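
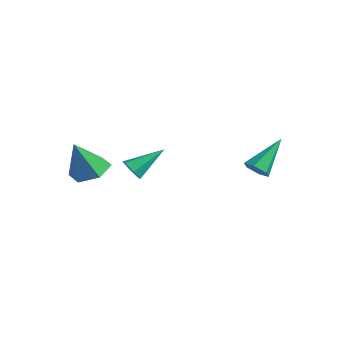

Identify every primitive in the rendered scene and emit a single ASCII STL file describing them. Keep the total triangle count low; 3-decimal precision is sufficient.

solid 
facet normal -0.287 -0.817 -0.500
outer loop
vertex -1.938 -1.927 -1.292
vertex -2.387 -1.634 -1.513
vertex -1.879 -1.641 -1.793
endloop
endfacet
facet normal 0.995 -0.048 0.090
outer loop
vertex -1.938 -1.927 -1.292
vertex -1.879 -1.641 -1.793
vertex -1.913 -0.286 -0.687
endloop
endfacet
facet normal -0.287 -0.817 -0.500
outer loop
vertex -1.879 -1.641 -1.793
vertex -2.387 -1.634 -1.513
vertex -2.328 -1.348 -2.014
endloop
endfacet
facet normal 0.623 0.504 -0.598
outer loop
vertex -1.879 -1.641 -1.793
vertex -2.328 -1.348 -2.014
vertex -1.913 -0.286 -0.687
endloop
endfacet
facet normal -0.288 -0.817 -0.500
outer loop
vertex -2.328 -1.348 -2.014
vertex -2.387 -1.634 -1.513
vertex -2.836 -1.34 -1.734
endloop
endfacet
facet normal -0.287 0.790 -0.542
outer loop
vertex -2.328 -1.348 -2.014
vertex -2.836 -1.34 -1.734
vertex -1.913 -0.286 -0.687
endloop
endfacet
facet normal -0.288 -0.816 -0.501
outer loop
vertex -2.836 -1.34 -1.734
vertex -2.387 -1.634 -1.513
vertex -2.895 -1.627 -1.233
endloop
endfacet
facet normal -0.828 0.524 0.202
outer loop
vertex -2.836 -1.34 -1.734
vertex -2.895 -1.627 -1.233
vertex -1.913 -0.286 -0.687
endloop
endfacet
facet normal -0.287 -0.817 -0.500
outer loop
vertex -2.895 -1.627 -1.233
vertex -2.387 -1.634 -1.513
vertex -2.446 -1.92 -1.012
endloop
endfacet
facet normal -0.456 -0.028 0.889
outer loop
vertex -2.895 -1.627 -1.233
vertex -2.446 -1.92 -1.012
vertex -1.913 -0.286 -0.687
endloop
endfacet
facet normal -0.287 -0.817 -0.500
outer loop
vertex -2.446 -1.92 -1.012
vertex -2.387 -1.634 -1.513
vertex -1.938 -1.927 -1.292
endloop
endfacet
facet normal 0.455 -0.314 0.833
outer loop
vertex -2.446 -1.92 -1.012
vertex -1.938 -1.927 -1.292
vertex -1.913 -0.286 -0.687
endloop
endfacet
facet normal 0.023 -0.789 -0.613
outer loop
vertex 2.686 0.784 -0.76
vertex 2.29 0.517 -0.431
vertex 2.121 0.854 -0.871
endloop
endfacet
facet normal 0.211 0.789 -0.577
outer loop
vertex 2.686 0.784 -0.76
vertex 2.121 0.854 -0.871
vertex 2.25 1.963 0.691
endloop
endfacet
facet normal 0.021 -0.790 -0.613
outer loop
vertex 2.121 0.854 -0.871
vertex 2.29 0.517 -0.431
vertex 1.725 0.588 -0.542
endloop
endfacet
facet normal -0.709 0.601 -0.368
outer loop
vertex 2.121 0.854 -0.871
vertex 1.725 0.588 -0.542
vertex 2.25 1.963 0.691
endloop
endfacet
facet normal 0.021 -0.791 -0.612
outer loop
vertex 1.725 0.588 -0.542
vertex 2.29 0.517 -0.431
vertex 1.894 0.251 -0.101
endloop
endfacet
facet normal -0.928 0.021 0.372
outer loop
vertex 1.725 0.588 -0.542
vertex 1.894 0.251 -0.101
vertex 2.25 1.963 0.691
endloop
endfacet
facet normal 0.021 -0.791 -0.612
outer loop
vertex 1.894 0.251 -0.101
vertex 2.29 0.517 -0.431
vertex 2.458 0.18 0.01
endloop
endfacet
facet normal -0.224 -0.370 0.901
outer loop
vertex 1.894 0.251 -0.101
vertex 2.458 0.18 0.01
vertex 2.25 1.963 0.691
endloop
endfacet
facet normal 0.022 -0.790 -0.612
outer loop
vertex 2.458 0.18 0.01
vertex 2.29 0.517 -0.431
vertex 2.855 0.446 -0.319
endloop
endfacet
facet normal 0.697 -0.183 0.693
outer loop
vertex 2.458 0.18 0.01
vertex 2.855 0.446 -0.319
vertex 2.25 1.963 0.691
endloop
endfacet
facet normal 0.022 -0.789 -0.614
outer loop
vertex 2.855 0.446 -0.319
vertex 2.29 0.517 -0.431
vertex 2.686 0.784 -0.76
endloop
endfacet
facet normal 0.917 0.397 -0.047
outer loop
vertex 2.855 0.446 -0.319
vertex 2.686 0.784 -0.76
vertex 2.25 1.963 0.691
endloop
endfacet
facet normal 0.169 0.336 -0.927
outer loop
vertex -1.686 -3.958 -0.636
vertex -2.53 -3.681 -0.689
vertex -1.901 -3.134 -0.376
endloop
endfacet
facet normal 0.796 0.017 0.605
outer loop
vertex -1.686 -3.958 -0.636
vertex -1.901 -3.134 -0.376
vertex -2.81 -4.239 0.849
endloop
endfacet
facet normal 0.169 0.335 -0.927
outer loop
vertex -1.901 -3.134 -0.376
vertex -2.53 -3.681 -0.689
vertex -2.745 -2.857 -0.43
endloop
endfacet
facet normal 0.172 0.665 0.727
outer loop
vertex -1.901 -3.134 -0.376
vertex -2.745 -2.857 -0.43
vertex -2.81 -4.239 0.849
endloop
endfacet
facet normal 0.168 0.335 -0.927
outer loop
vertex -2.745 -2.857 -0.43
vertex -2.53 -3.681 -0.689
vertex -3.374 -3.404 -0.742
endloop
endfacet
facet normal -0.694 0.506 0.512
outer loop
vertex -2.745 -2.857 -0.43
vertex -3.374 -3.404 -0.742
vertex -2.81 -4.239 0.849
endloop
endfacet
facet normal 0.169 0.336 -0.927
outer loop
vertex -3.374 -3.404 -0.742
vertex -2.53 -3.681 -0.689
vertex -3.159 -4.228 -1.002
endloop
endfacet
facet normal -0.938 -0.300 0.175
outer loop
vertex -3.374 -3.404 -0.742
vertex -3.159 -4.228 -1.002
vertex -2.81 -4.239 0.849
endloop
endfacet
facet normal 0.169 0.336 -0.927
outer loop
vertex -3.159 -4.228 -1.002
vertex -2.53 -3.681 -0.689
vertex -2.315 -4.505 -0.949
endloop
endfacet
facet normal -0.314 -0.948 0.054
outer loop
vertex -3.159 -4.228 -1.002
vertex -2.315 -4.505 -0.949
vertex -2.81 -4.239 0.849
endloop
endfacet
facet normal 0.169 0.336 -0.927
outer loop
vertex -2.315 -4.505 -0.949
vertex -2.53 -3.681 -0.689
vertex -1.686 -3.958 -0.636
endloop
endfacet
facet normal 0.552 -0.789 0.269
outer loop
vertex -2.315 -4.505 -0.949
vertex -1.686 -3.958 -0.636
vertex -2.81 -4.239 0.849
endloop
endfacet

endsolid


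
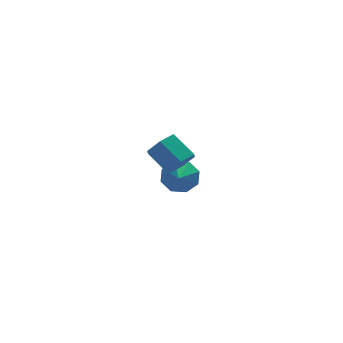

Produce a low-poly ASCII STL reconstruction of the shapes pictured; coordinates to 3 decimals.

solid 
facet normal 0.456 -0.685 -0.568
outer loop
vertex 1.677 -3.334 1.271
vertex 1.176 -3.169 0.67
vertex 1.864 -2.767 0.738
endloop
endfacet
facet normal 0.858 0.171 0.483
outer loop
vertex 1.677 -3.334 1.271
vertex 1.864 -2.767 0.738
vertex 1.065 -2.415 2.032
endloop
endfacet
facet normal 0.858 0.170 0.484
outer loop
vertex 1.065 -2.415 2.032
vertex 1.864 -2.767 0.738
vertex 1.253 -1.849 1.499
endloop
endfacet
facet normal -0.457 0.686 0.567
outer loop
vertex 1.065 -2.415 2.032
vertex 1.253 -1.849 1.499
vertex 0.564 -2.251 1.43
endloop
endfacet
facet normal 0.456 -0.685 -0.568
outer loop
vertex 1.864 -2.767 0.738
vertex 1.176 -3.169 0.67
vertex 1.363 -2.603 0.137
endloop
endfacet
facet normal 0.632 0.699 -0.336
outer loop
vertex 1.864 -2.767 0.738
vertex 1.363 -2.603 0.137
vertex 1.253 -1.849 1.499
endloop
endfacet
facet normal 0.632 0.699 -0.336
outer loop
vertex 1.253 -1.849 1.499
vertex 1.363 -2.603 0.137
vertex 0.752 -1.685 0.897
endloop
endfacet
facet normal -0.457 0.686 0.567
outer loop
vertex 1.253 -1.849 1.499
vertex 0.752 -1.685 0.897
vertex 0.564 -2.251 1.43
endloop
endfacet
facet normal 0.457 -0.685 -0.567
outer loop
vertex 1.363 -2.603 0.137
vertex 1.176 -3.169 0.67
vertex 0.675 -3.005 0.068
endloop
endfacet
facet normal -0.226 0.527 -0.819
outer loop
vertex 1.363 -2.603 0.137
vertex 0.675 -3.005 0.068
vertex 0.752 -1.685 0.897
endloop
endfacet
facet normal -0.226 0.527 -0.819
outer loop
vertex 0.752 -1.685 0.897
vertex 0.675 -3.005 0.068
vertex 0.063 -2.086 0.829
endloop
endfacet
facet normal -0.455 0.686 0.568
outer loop
vertex 0.752 -1.685 0.897
vertex 0.063 -2.086 0.829
vertex 0.564 -2.251 1.43
endloop
endfacet
facet normal 0.457 -0.686 -0.567
outer loop
vertex 0.675 -3.005 0.068
vertex 1.176 -3.169 0.67
vertex 0.487 -3.571 0.601
endloop
endfacet
facet normal -0.858 -0.171 -0.484
outer loop
vertex 0.675 -3.005 0.068
vertex 0.487 -3.571 0.601
vertex 0.063 -2.086 0.829
endloop
endfacet
facet normal -0.859 -0.171 -0.483
outer loop
vertex 0.063 -2.086 0.829
vertex 0.487 -3.571 0.601
vertex -0.124 -2.653 1.362
endloop
endfacet
facet normal -0.456 0.685 0.568
outer loop
vertex 0.063 -2.086 0.829
vertex -0.124 -2.653 1.362
vertex 0.564 -2.251 1.43
endloop
endfacet
facet normal 0.457 -0.686 -0.567
outer loop
vertex 0.487 -3.571 0.601
vertex 1.176 -3.169 0.67
vertex 0.988 -3.735 1.203
endloop
endfacet
facet normal -0.632 -0.699 0.336
outer loop
vertex 0.487 -3.571 0.601
vertex 0.988 -3.735 1.203
vertex -0.124 -2.653 1.362
endloop
endfacet
facet normal -0.632 -0.699 0.336
outer loop
vertex -0.124 -2.653 1.362
vertex 0.988 -3.735 1.203
vertex 0.377 -2.817 1.963
endloop
endfacet
facet normal -0.456 0.685 0.568
outer loop
vertex -0.124 -2.653 1.362
vertex 0.377 -2.817 1.963
vertex 0.564 -2.251 1.43
endloop
endfacet
facet normal 0.455 -0.686 -0.568
outer loop
vertex 0.988 -3.735 1.203
vertex 1.176 -3.169 0.67
vertex 1.677 -3.334 1.271
endloop
endfacet
facet normal 0.226 -0.527 0.819
outer loop
vertex 0.988 -3.735 1.203
vertex 1.677 -3.334 1.271
vertex 0.377 -2.817 1.963
endloop
endfacet
facet normal 0.226 -0.528 0.819
outer loop
vertex 0.377 -2.817 1.963
vertex 1.677 -3.334 1.271
vertex 1.065 -2.415 2.032
endloop
endfacet
facet normal -0.457 0.685 0.567
outer loop
vertex 0.377 -2.817 1.963
vertex 1.065 -2.415 2.032
vertex 0.564 -2.251 1.43
endloop
endfacet
facet normal 0.287 0.834 -0.470
outer loop
vertex 3.623 2.525 -4.645
vertex 2.899 2.972 -4.294
vertex 3.767 2.825 -4.025
endloop
endfacet
facet normal 0.613 -0.758 0.224
outer loop
vertex 3.623 2.525 -4.645
vertex 3.767 2.825 -4.025
vertex 2.541 1.928 -3.706
endloop
endfacet
facet normal 0.287 0.835 -0.470
outer loop
vertex 3.767 2.825 -4.025
vertex 2.899 2.972 -4.294
vertex 3.403 3.211 -3.562
endloop
endfacet
facet normal 0.506 -0.424 0.751
outer loop
vertex 3.767 2.825 -4.025
vertex 3.403 3.211 -3.562
vertex 2.541 1.928 -3.706
endloop
endfacet
facet normal 0.287 0.834 -0.470
outer loop
vertex 3.403 3.211 -3.562
vertex 2.899 2.972 -4.294
vertex 2.744 3.457 -3.528
endloop
endfacet
facet normal 0.008 -0.117 0.993
outer loop
vertex 3.403 3.211 -3.562
vertex 2.744 3.457 -3.528
vertex 2.541 1.928 -3.706
endloop
endfacet
facet normal 0.286 0.835 -0.471
outer loop
vertex 2.744 3.457 -3.528
vertex 2.899 2.972 -4.294
vertex 2.176 3.418 -3.942
endloop
endfacet
facet normal -0.588 -0.016 0.809
outer loop
vertex 2.744 3.457 -3.528
vertex 2.176 3.418 -3.942
vertex 2.541 1.928 -3.706
endloop
endfacet
facet normal 0.286 0.835 -0.470
outer loop
vertex 2.176 3.418 -3.942
vertex 2.899 2.972 -4.294
vertex 2.032 3.118 -4.563
endloop
endfacet
facet normal -0.935 -0.181 0.304
outer loop
vertex 2.176 3.418 -3.942
vertex 2.032 3.118 -4.563
vertex 2.541 1.928 -3.706
endloop
endfacet
facet normal 0.287 0.835 -0.471
outer loop
vertex 2.032 3.118 -4.563
vertex 2.899 2.972 -4.294
vertex 2.396 2.732 -5.026
endloop
endfacet
facet normal -0.828 -0.514 -0.222
outer loop
vertex 2.032 3.118 -4.563
vertex 2.396 2.732 -5.026
vertex 2.541 1.928 -3.706
endloop
endfacet
facet normal 0.286 0.835 -0.470
outer loop
vertex 2.396 2.732 -5.026
vertex 2.899 2.972 -4.294
vertex 3.055 2.487 -5.06
endloop
endfacet
facet normal -0.330 -0.822 -0.464
outer loop
vertex 2.396 2.732 -5.026
vertex 3.055 2.487 -5.06
vertex 2.541 1.928 -3.706
endloop
endfacet
facet normal 0.287 0.835 -0.470
outer loop
vertex 3.055 2.487 -5.06
vertex 2.899 2.972 -4.294
vertex 3.623 2.525 -4.645
endloop
endfacet
facet normal 0.266 -0.922 -0.280
outer loop
vertex 3.055 2.487 -5.06
vertex 3.623 2.525 -4.645
vertex 2.541 1.928 -3.706
endloop
endfacet

endsolid


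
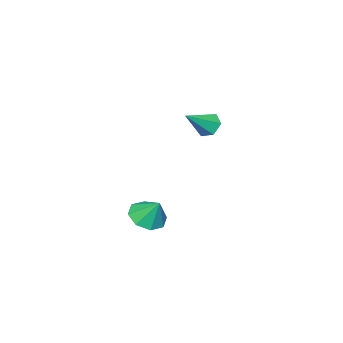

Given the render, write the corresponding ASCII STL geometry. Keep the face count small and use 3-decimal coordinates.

solid 
facet normal -0.794 0.150 -0.590
outer loop
vertex -3.692 -1.119 1.313
vertex -4.117 -1.02 1.91
vertex -3.776 -0.442 1.598
endloop
endfacet
facet normal 0.836 0.298 -0.461
outer loop
vertex -3.692 -1.119 1.313
vertex -3.776 -0.442 1.598
vertex -2.743 -1.28 2.93
endloop
endfacet
facet normal -0.794 0.150 -0.589
outer loop
vertex -3.776 -0.442 1.598
vertex -4.117 -1.02 1.91
vertex -4.201 -0.343 2.196
endloop
endfacet
facet normal 0.463 0.866 0.186
outer loop
vertex -3.776 -0.442 1.598
vertex -4.201 -0.343 2.196
vertex -2.743 -1.28 2.93
endloop
endfacet
facet normal -0.794 0.150 -0.589
outer loop
vertex -4.201 -0.343 2.196
vertex -4.117 -1.02 1.91
vertex -4.542 -0.921 2.508
endloop
endfacet
facet normal -0.097 0.516 0.851
outer loop
vertex -4.201 -0.343 2.196
vertex -4.542 -0.921 2.508
vertex -2.743 -1.28 2.93
endloop
endfacet
facet normal -0.794 0.149 -0.589
outer loop
vertex -4.542 -0.921 2.508
vertex -4.117 -1.02 1.91
vertex -4.457 -1.598 2.222
endloop
endfacet
facet normal -0.284 -0.403 0.870
outer loop
vertex -4.542 -0.921 2.508
vertex -4.457 -1.598 2.222
vertex -2.743 -1.28 2.93
endloop
endfacet
facet normal -0.794 0.149 -0.589
outer loop
vertex -4.457 -1.598 2.222
vertex -4.117 -1.02 1.91
vertex -4.032 -1.697 1.624
endloop
endfacet
facet normal 0.088 -0.971 0.223
outer loop
vertex -4.457 -1.598 2.222
vertex -4.032 -1.697 1.624
vertex -2.743 -1.28 2.93
endloop
endfacet
facet normal -0.794 0.150 -0.590
outer loop
vertex -4.032 -1.697 1.624
vertex -4.117 -1.02 1.91
vertex -3.692 -1.119 1.313
endloop
endfacet
facet normal 0.649 -0.619 -0.442
outer loop
vertex -4.032 -1.697 1.624
vertex -3.692 -1.119 1.313
vertex -2.743 -1.28 2.93
endloop
endfacet
facet normal -0.027 -0.567 -0.823
outer loop
vertex 2.871 0.265 -0.666
vertex 2.083 0.698 -0.939
vertex 3.002 0.845 -1.07
endloop
endfacet
facet normal 0.834 0.176 0.523
outer loop
vertex 2.871 0.265 -0.666
vertex 3.002 0.845 -1.07
vertex 2.117 1.442 0.139
endloop
endfacet
facet normal -0.026 -0.568 -0.823
outer loop
vertex 3.002 0.845 -1.07
vertex 2.083 0.698 -0.939
vertex 2.594 1.339 -1.398
endloop
endfacet
facet normal 0.701 0.692 0.171
outer loop
vertex 3.002 0.845 -1.07
vertex 2.594 1.339 -1.398
vertex 2.117 1.442 0.139
endloop
endfacet
facet normal -0.026 -0.568 -0.823
outer loop
vertex 2.594 1.339 -1.398
vertex 2.083 0.698 -0.939
vertex 1.887 1.457 -1.457
endloop
endfacet
facet normal 0.166 0.986 -0.015
outer loop
vertex 2.594 1.339 -1.398
vertex 1.887 1.457 -1.457
vertex 2.117 1.442 0.139
endloop
endfacet
facet normal -0.027 -0.568 -0.822
outer loop
vertex 1.887 1.457 -1.457
vertex 2.083 0.698 -0.939
vertex 1.294 1.131 -1.212
endloop
endfacet
facet normal -0.457 0.887 0.074
outer loop
vertex 1.887 1.457 -1.457
vertex 1.294 1.131 -1.212
vertex 2.117 1.442 0.139
endloop
endfacet
facet normal -0.027 -0.568 -0.822
outer loop
vertex 1.294 1.131 -1.212
vertex 2.083 0.698 -0.939
vertex 1.164 0.551 -0.807
endloop
endfacet
facet normal -0.805 0.450 0.387
outer loop
vertex 1.294 1.131 -1.212
vertex 1.164 0.551 -0.807
vertex 2.117 1.442 0.139
endloop
endfacet
facet normal -0.027 -0.568 -0.822
outer loop
vertex 1.164 0.551 -0.807
vertex 2.083 0.698 -0.939
vertex 1.571 0.057 -0.479
endloop
endfacet
facet normal -0.672 -0.064 0.738
outer loop
vertex 1.164 0.551 -0.807
vertex 1.571 0.057 -0.479
vertex 2.117 1.442 0.139
endloop
endfacet
facet normal -0.028 -0.568 -0.823
outer loop
vertex 1.571 0.057 -0.479
vertex 2.083 0.698 -0.939
vertex 2.279 -0.062 -0.421
endloop
endfacet
facet normal -0.136 -0.359 0.924
outer loop
vertex 1.571 0.057 -0.479
vertex 2.279 -0.062 -0.421
vertex 2.117 1.442 0.139
endloop
endfacet
facet normal -0.027 -0.568 -0.823
outer loop
vertex 2.279 -0.062 -0.421
vertex 2.083 0.698 -0.939
vertex 2.871 0.265 -0.666
endloop
endfacet
facet normal 0.488 -0.258 0.834
outer loop
vertex 2.279 -0.062 -0.421
vertex 2.871 0.265 -0.666
vertex 2.117 1.442 0.139
endloop
endfacet

endsolid


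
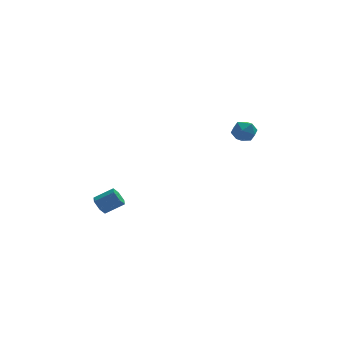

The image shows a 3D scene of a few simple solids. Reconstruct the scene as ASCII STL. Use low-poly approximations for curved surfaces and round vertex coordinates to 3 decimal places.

solid 
facet normal -0.848 0.046 -0.529
outer loop
vertex -3.353 -2.42 -4.408
vertex -3.617 -2.665 -4.006
vertex -3.581 -2.126 -4.017
endloop
endfacet
facet normal 0.323 0.837 -0.441
outer loop
vertex -3.353 -2.42 -4.408
vertex -3.581 -2.126 -4.017
vertex -2.438 -2.471 -3.836
endloop
endfacet
facet normal 0.323 0.836 -0.443
outer loop
vertex -2.438 -2.471 -3.836
vertex -3.581 -2.126 -4.017
vertex -2.666 -2.176 -3.445
endloop
endfacet
facet normal 0.847 -0.047 0.530
outer loop
vertex -2.438 -2.471 -3.836
vertex -2.666 -2.176 -3.445
vertex -2.703 -2.715 -3.434
endloop
endfacet
facet normal -0.847 0.046 -0.530
outer loop
vertex -3.581 -2.126 -4.017
vertex -3.617 -2.665 -4.006
vertex -3.846 -2.371 -3.615
endloop
endfacet
facet normal -0.206 0.890 0.407
outer loop
vertex -3.581 -2.126 -4.017
vertex -3.846 -2.371 -3.615
vertex -2.666 -2.176 -3.445
endloop
endfacet
facet normal -0.206 0.890 0.407
outer loop
vertex -2.666 -2.176 -3.445
vertex -3.846 -2.371 -3.615
vertex -2.931 -2.421 -3.043
endloop
endfacet
facet normal 0.847 -0.047 0.529
outer loop
vertex -2.666 -2.176 -3.445
vertex -2.931 -2.421 -3.043
vertex -2.703 -2.715 -3.434
endloop
endfacet
facet normal -0.847 0.046 -0.530
outer loop
vertex -3.846 -2.371 -3.615
vertex -3.617 -2.665 -4.006
vertex -3.882 -2.909 -3.604
endloop
endfacet
facet normal -0.527 0.053 0.848
outer loop
vertex -3.846 -2.371 -3.615
vertex -3.882 -2.909 -3.604
vertex -2.931 -2.421 -3.043
endloop
endfacet
facet normal -0.527 0.053 0.848
outer loop
vertex -2.931 -2.421 -3.043
vertex -3.882 -2.909 -3.604
vertex -2.967 -2.96 -3.032
endloop
endfacet
facet normal 0.848 -0.046 0.529
outer loop
vertex -2.931 -2.421 -3.043
vertex -2.967 -2.96 -3.032
vertex -2.703 -2.715 -3.434
endloop
endfacet
facet normal -0.847 0.047 -0.530
outer loop
vertex -3.882 -2.909 -3.604
vertex -3.617 -2.665 -4.006
vertex -3.654 -3.204 -3.995
endloop
endfacet
facet normal -0.323 -0.836 0.443
outer loop
vertex -3.882 -2.909 -3.604
vertex -3.654 -3.204 -3.995
vertex -2.967 -2.96 -3.032
endloop
endfacet
facet normal -0.322 -0.837 0.442
outer loop
vertex -2.967 -2.96 -3.032
vertex -3.654 -3.204 -3.995
vertex -2.739 -3.254 -3.423
endloop
endfacet
facet normal 0.848 -0.046 0.529
outer loop
vertex -2.967 -2.96 -3.032
vertex -2.739 -3.254 -3.423
vertex -2.703 -2.715 -3.434
endloop
endfacet
facet normal -0.847 0.047 -0.529
outer loop
vertex -3.654 -3.204 -3.995
vertex -3.617 -2.665 -4.006
vertex -3.389 -2.959 -4.397
endloop
endfacet
facet normal 0.206 -0.890 -0.407
outer loop
vertex -3.654 -3.204 -3.995
vertex -3.389 -2.959 -4.397
vertex -2.739 -3.254 -3.423
endloop
endfacet
facet normal 0.206 -0.890 -0.407
outer loop
vertex -2.739 -3.254 -3.423
vertex -3.389 -2.959 -4.397
vertex -2.474 -3.009 -3.825
endloop
endfacet
facet normal 0.847 -0.046 0.530
outer loop
vertex -2.739 -3.254 -3.423
vertex -2.474 -3.009 -3.825
vertex -2.703 -2.715 -3.434
endloop
endfacet
facet normal -0.848 0.046 -0.529
outer loop
vertex -3.389 -2.959 -4.397
vertex -3.617 -2.665 -4.006
vertex -3.353 -2.42 -4.408
endloop
endfacet
facet normal 0.527 -0.053 -0.848
outer loop
vertex -3.389 -2.959 -4.397
vertex -3.353 -2.42 -4.408
vertex -2.474 -3.009 -3.825
endloop
endfacet
facet normal 0.527 -0.053 -0.848
outer loop
vertex -2.474 -3.009 -3.825
vertex -3.353 -2.42 -4.408
vertex -2.438 -2.471 -3.836
endloop
endfacet
facet normal 0.847 -0.046 0.530
outer loop
vertex -2.474 -3.009 -3.825
vertex -2.438 -2.471 -3.836
vertex -2.703 -2.715 -3.434
endloop
endfacet
facet normal -0.323 0.693 0.644
outer loop
vertex 2.834 -1.542 0.183
vertex 2.932 -1.985 0.709
vertex 3.445 -1.562 0.511
endloop
endfacet
facet normal -0.010 0.997 0.080
outer loop
vertex 2.834 -1.542 0.183
vertex 3.445 -1.562 0.511
vertex 3.424 -1.507 -0.18
endloop
endfacet
facet normal -0.358 0.784 -0.507
outer loop
vertex 2.834 -1.542 0.183
vertex 3.424 -1.507 -0.18
vertex 2.898 -1.896 -0.41
endloop
endfacet
facet normal -0.886 0.349 -0.304
outer loop
vertex 2.834 -1.542 0.183
vertex 2.898 -1.896 -0.41
vertex 2.593 -2.192 0.139
endloop
endfacet
facet normal -0.865 0.293 0.408
outer loop
vertex 2.834 -1.542 0.183
vertex 2.593 -2.192 0.139
vertex 2.932 -1.985 0.709
endloop
endfacet
facet normal 0.658 0.752 0.040
outer loop
vertex 3.424 -1.507 -0.18
vertex 3.445 -1.562 0.511
vertex 3.887 -1.928 0.121
endloop
endfacet
facet normal 0.153 0.261 0.953
outer loop
vertex 3.445 -1.562 0.511
vertex 2.932 -1.985 0.709
vertex 3.582 -2.224 0.67
endloop
endfacet
facet normal -0.724 -0.388 0.571
outer loop
vertex 2.932 -1.985 0.709
vertex 2.593 -2.192 0.139
vertex 3.056 -2.613 0.44
endloop
endfacet
facet normal -0.758 -0.296 -0.581
outer loop
vertex 2.593 -2.192 0.139
vertex 2.898 -1.896 -0.41
vertex 3.035 -2.558 -0.251
endloop
endfacet
facet normal 0.095 0.408 -0.908
outer loop
vertex 2.898 -1.896 -0.41
vertex 3.424 -1.507 -0.18
vertex 3.548 -2.135 -0.449
endloop
endfacet
facet normal 0.886 -0.349 0.304
outer loop
vertex 3.646 -2.578 0.077
vertex 3.887 -1.928 0.121
vertex 3.582 -2.224 0.67
endloop
endfacet
facet normal 0.358 -0.784 0.507
outer loop
vertex 3.646 -2.578 0.077
vertex 3.582 -2.224 0.67
vertex 3.056 -2.613 0.44
endloop
endfacet
facet normal 0.010 -0.997 -0.080
outer loop
vertex 3.646 -2.578 0.077
vertex 3.056 -2.613 0.44
vertex 3.035 -2.558 -0.251
endloop
endfacet
facet normal 0.323 -0.693 -0.644
outer loop
vertex 3.646 -2.578 0.077
vertex 3.035 -2.558 -0.251
vertex 3.548 -2.135 -0.449
endloop
endfacet
facet normal 0.865 -0.293 -0.408
outer loop
vertex 3.646 -2.578 0.077
vertex 3.548 -2.135 -0.449
vertex 3.887 -1.928 0.121
endloop
endfacet
facet normal 0.758 0.296 0.581
outer loop
vertex 3.582 -2.224 0.67
vertex 3.887 -1.928 0.121
vertex 3.445 -1.562 0.511
endloop
endfacet
facet normal -0.095 -0.408 0.908
outer loop
vertex 3.056 -2.613 0.44
vertex 3.582 -2.224 0.67
vertex 2.932 -1.985 0.709
endloop
endfacet
facet normal -0.658 -0.752 -0.040
outer loop
vertex 3.035 -2.558 -0.251
vertex 3.056 -2.613 0.44
vertex 2.593 -2.192 0.139
endloop
endfacet
facet normal -0.153 -0.261 -0.953
outer loop
vertex 3.548 -2.135 -0.449
vertex 3.035 -2.558 -0.251
vertex 2.898 -1.896 -0.41
endloop
endfacet
facet normal 0.724 0.388 -0.571
outer loop
vertex 3.887 -1.928 0.121
vertex 3.548 -2.135 -0.449
vertex 3.424 -1.507 -0.18
endloop
endfacet

endsolid


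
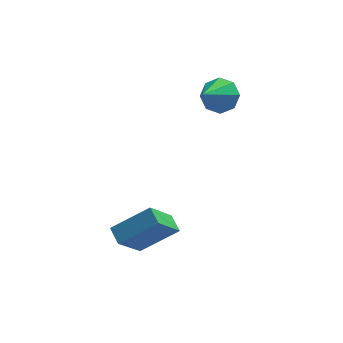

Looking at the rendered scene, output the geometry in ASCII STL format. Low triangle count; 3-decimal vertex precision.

solid 
facet normal -0.434 -0.501 0.749
outer loop
vertex 0.63 -2.416 -2.344
vertex -0.972 -2.631 -3.416
vertex 0.94 -3.154 -2.658
endloop
endfacet
facet normal 0.826 0.112 0.553
outer loop
vertex 1.812 -2.149 -4.164
vertex 0.63 -2.416 -2.344
vertex 0.94 -3.154 -2.658
endloop
endfacet
facet normal -0.434 -0.500 0.749
outer loop
vertex 0.94 -3.154 -2.658
vertex -0.972 -2.631 -3.416
vertex -0.663 -3.369 -3.73
endloop
endfacet
facet normal 0.359 -0.859 -0.365
outer loop
vertex -0.663 -3.369 -3.73
vertex 1.812 -2.149 -4.164
vertex 0.94 -3.154 -2.658
endloop
endfacet
facet normal -0.359 0.859 0.365
outer loop
vertex 0.63 -2.416 -2.344
vertex -0.1 -1.626 -4.922
vertex -0.972 -2.631 -3.416
endloop
endfacet
facet normal 0.826 0.111 0.553
outer loop
vertex 1.503 -1.411 -3.85
vertex 0.63 -2.416 -2.344
vertex 1.812 -2.149 -4.164
endloop
endfacet
facet normal -0.359 0.859 0.365
outer loop
vertex 1.503 -1.411 -3.85
vertex -0.1 -1.626 -4.922
vertex 0.63 -2.416 -2.344
endloop
endfacet
facet normal -0.826 -0.111 -0.552
outer loop
vertex -0.972 -2.631 -3.416
vertex -0.1 -1.626 -4.922
vertex -0.663 -3.369 -3.73
endloop
endfacet
facet normal 0.359 -0.859 -0.365
outer loop
vertex 0.21 -2.364 -5.236
vertex 1.812 -2.149 -4.164
vertex -0.663 -3.369 -3.73
endloop
endfacet
facet normal -0.826 -0.112 -0.553
outer loop
vertex -0.663 -3.369 -3.73
vertex -0.1 -1.626 -4.922
vertex 0.21 -2.364 -5.236
endloop
endfacet
facet normal 0.434 0.500 -0.749
outer loop
vertex 0.21 -2.364 -5.236
vertex 1.503 -1.411 -3.85
vertex 1.812 -2.149 -4.164
endloop
endfacet
facet normal 0.434 0.501 -0.749
outer loop
vertex -0.1 -1.626 -4.922
vertex 1.503 -1.411 -3.85
vertex 0.21 -2.364 -5.236
endloop
endfacet
facet normal 0.438 0.670 -0.599
outer loop
vertex 4.216 2.663 1.177
vertex 3.638 2.453 0.52
vertex 3.646 3.05 1.193
endloop
endfacet
facet normal 0.132 0.154 0.979
outer loop
vertex 4.216 2.663 1.177
vertex 3.646 3.05 1.193
vertex 2.862 1.267 1.58
endloop
endfacet
facet normal 0.438 0.670 -0.599
outer loop
vertex 3.646 3.05 1.193
vertex 3.638 2.453 0.52
vertex 3.072 3.087 0.815
endloop
endfacet
facet normal -0.490 0.385 0.782
outer loop
vertex 3.646 3.05 1.193
vertex 3.072 3.087 0.815
vertex 2.862 1.267 1.58
endloop
endfacet
facet normal 0.438 0.670 -0.599
outer loop
vertex 3.072 3.087 0.815
vertex 3.638 2.453 0.52
vertex 2.829 2.753 0.264
endloop
endfacet
facet normal -0.935 0.224 0.276
outer loop
vertex 3.072 3.087 0.815
vertex 2.829 2.753 0.264
vertex 2.862 1.267 1.58
endloop
endfacet
facet normal 0.438 0.670 -0.599
outer loop
vertex 2.829 2.753 0.264
vertex 3.638 2.453 0.52
vertex 3.06 2.243 -0.138
endloop
endfacet
facet normal -0.941 -0.235 -0.242
outer loop
vertex 2.829 2.753 0.264
vertex 3.06 2.243 -0.138
vertex 2.862 1.267 1.58
endloop
endfacet
facet normal 0.438 0.670 -0.599
outer loop
vertex 3.06 2.243 -0.138
vertex 3.638 2.453 0.52
vertex 3.63 1.856 -0.154
endloop
endfacet
facet normal -0.505 -0.724 -0.470
outer loop
vertex 3.06 2.243 -0.138
vertex 3.63 1.856 -0.154
vertex 2.862 1.267 1.58
endloop
endfacet
facet normal 0.439 0.670 -0.599
outer loop
vertex 3.63 1.856 -0.154
vertex 3.638 2.453 0.52
vertex 4.204 1.819 0.225
endloop
endfacet
facet normal 0.118 -0.955 -0.272
outer loop
vertex 3.63 1.856 -0.154
vertex 4.204 1.819 0.225
vertex 2.862 1.267 1.58
endloop
endfacet
facet normal 0.438 0.670 -0.599
outer loop
vertex 4.204 1.819 0.225
vertex 3.638 2.453 0.52
vertex 4.447 2.153 0.776
endloop
endfacet
facet normal 0.562 -0.794 0.233
outer loop
vertex 4.204 1.819 0.225
vertex 4.447 2.153 0.776
vertex 2.862 1.267 1.58
endloop
endfacet
facet normal 0.438 0.670 -0.600
outer loop
vertex 4.447 2.153 0.776
vertex 3.638 2.453 0.52
vertex 4.216 2.663 1.177
endloop
endfacet
facet normal 0.568 -0.334 0.752
outer loop
vertex 4.447 2.153 0.776
vertex 4.216 2.663 1.177
vertex 2.862 1.267 1.58
endloop
endfacet

endsolid


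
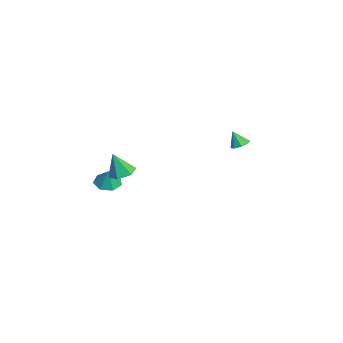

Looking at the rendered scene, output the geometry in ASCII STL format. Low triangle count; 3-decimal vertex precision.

solid 
facet normal 0.234 0.390 -0.891
outer loop
vertex -0.416 3.195 0.465
vertex -0.845 3.609 0.534
vertex -0.262 3.575 0.672
endloop
endfacet
facet normal 0.703 -0.538 0.465
outer loop
vertex -0.416 3.195 0.465
vertex -0.262 3.575 0.672
vertex -1.095 3.191 1.486
endloop
endfacet
facet normal 0.234 0.390 -0.891
outer loop
vertex -0.262 3.575 0.672
vertex -0.845 3.609 0.534
vertex -0.45 3.975 0.798
endloop
endfacet
facet normal 0.675 0.087 0.732
outer loop
vertex -0.262 3.575 0.672
vertex -0.45 3.975 0.798
vertex -1.095 3.191 1.486
endloop
endfacet
facet normal 0.234 0.390 -0.891
outer loop
vertex -0.45 3.975 0.798
vertex -0.845 3.609 0.534
vertex -0.869 4.16 0.769
endloop
endfacet
facet normal 0.189 0.555 0.810
outer loop
vertex -0.45 3.975 0.798
vertex -0.869 4.16 0.769
vertex -1.095 3.191 1.486
endloop
endfacet
facet normal 0.234 0.390 -0.891
outer loop
vertex -0.869 4.16 0.769
vertex -0.845 3.609 0.534
vertex -1.274 4.022 0.602
endloop
endfacet
facet normal -0.471 0.593 0.653
outer loop
vertex -0.869 4.16 0.769
vertex -1.274 4.022 0.602
vertex -1.095 3.191 1.486
endloop
endfacet
facet normal 0.234 0.390 -0.890
outer loop
vertex -1.274 4.022 0.602
vertex -0.845 3.609 0.534
vertex -1.428 3.642 0.395
endloop
endfacet
facet normal -0.918 0.179 0.354
outer loop
vertex -1.274 4.022 0.602
vertex -1.428 3.642 0.395
vertex -1.095 3.191 1.486
endloop
endfacet
facet normal 0.234 0.391 -0.890
outer loop
vertex -1.428 3.642 0.395
vertex -0.845 3.609 0.534
vertex -1.24 3.243 0.269
endloop
endfacet
facet normal -0.890 -0.447 0.087
outer loop
vertex -1.428 3.642 0.395
vertex -1.24 3.243 0.269
vertex -1.095 3.191 1.486
endloop
endfacet
facet normal 0.235 0.391 -0.890
outer loop
vertex -1.24 3.243 0.269
vertex -0.845 3.609 0.534
vertex -0.821 3.057 0.298
endloop
endfacet
facet normal -0.406 -0.914 0.009
outer loop
vertex -1.24 3.243 0.269
vertex -0.821 3.057 0.298
vertex -1.095 3.191 1.486
endloop
endfacet
facet normal 0.234 0.391 -0.890
outer loop
vertex -0.821 3.057 0.298
vertex -0.845 3.609 0.534
vertex -0.416 3.195 0.465
endloop
endfacet
facet normal 0.256 -0.952 0.166
outer loop
vertex -0.821 3.057 0.298
vertex -0.416 3.195 0.465
vertex -1.095 3.191 1.486
endloop
endfacet
facet normal -0.363 -0.016 -0.932
outer loop
vertex -3.15 -3.413 -3.945
vertex -3.927 -3.619 -3.639
vertex -3.597 -2.838 -3.781
endloop
endfacet
facet normal 0.797 0.544 0.264
outer loop
vertex -3.15 -3.413 -3.945
vertex -3.597 -2.838 -3.781
vertex -3.493 -3.601 -2.521
endloop
endfacet
facet normal -0.363 -0.016 -0.932
outer loop
vertex -3.597 -2.838 -3.781
vertex -3.927 -3.619 -3.639
vertex -4.293 -2.852 -3.51
endloop
endfacet
facet normal 0.177 0.848 0.499
outer loop
vertex -3.597 -2.838 -3.781
vertex -4.293 -2.852 -3.51
vertex -3.493 -3.601 -2.521
endloop
endfacet
facet normal -0.362 -0.016 -0.932
outer loop
vertex -4.293 -2.852 -3.51
vertex -3.927 -3.619 -3.639
vertex -4.713 -3.443 -3.337
endloop
endfacet
facet normal -0.427 0.520 0.740
outer loop
vertex -4.293 -2.852 -3.51
vertex -4.713 -3.443 -3.337
vertex -3.493 -3.601 -2.521
endloop
endfacet
facet normal -0.362 -0.016 -0.932
outer loop
vertex -4.713 -3.443 -3.337
vertex -3.927 -3.619 -3.639
vertex -4.542 -4.168 -3.391
endloop
endfacet
facet normal -0.563 -0.193 0.804
outer loop
vertex -4.713 -3.443 -3.337
vertex -4.542 -4.168 -3.391
vertex -3.493 -3.601 -2.521
endloop
endfacet
facet normal -0.362 -0.016 -0.932
outer loop
vertex -4.542 -4.168 -3.391
vertex -3.927 -3.619 -3.639
vertex -3.908 -4.479 -3.632
endloop
endfacet
facet normal -0.126 -0.755 0.644
outer loop
vertex -4.542 -4.168 -3.391
vertex -3.908 -4.479 -3.632
vertex -3.493 -3.601 -2.521
endloop
endfacet
facet normal -0.363 -0.016 -0.932
outer loop
vertex -3.908 -4.479 -3.632
vertex -3.927 -3.619 -3.639
vertex -3.289 -4.143 -3.879
endloop
endfacet
facet normal 0.554 -0.741 0.379
outer loop
vertex -3.908 -4.479 -3.632
vertex -3.289 -4.143 -3.879
vertex -3.493 -3.601 -2.521
endloop
endfacet
facet normal -0.363 -0.015 -0.932
outer loop
vertex -3.289 -4.143 -3.879
vertex -3.927 -3.619 -3.639
vertex -3.15 -3.413 -3.945
endloop
endfacet
facet normal 0.964 -0.164 0.210
outer loop
vertex -3.289 -4.143 -3.879
vertex -3.15 -3.413 -3.945
vertex -3.493 -3.601 -2.521
endloop
endfacet
facet normal 0.028 0.329 -0.944
outer loop
vertex 4.648 -3.939 1.276
vertex 3.941 -3.6 1.373
vertex 4.6 -3.194 1.534
endloop
endfacet
facet normal 0.898 -0.091 0.430
outer loop
vertex 4.648 -3.939 1.276
vertex 4.6 -3.194 1.534
vertex 3.899 -4.1 2.807
endloop
endfacet
facet normal 0.028 0.329 -0.944
outer loop
vertex 4.6 -3.194 1.534
vertex 3.941 -3.6 1.373
vertex 3.893 -2.855 1.631
endloop
endfacet
facet normal 0.395 0.632 0.667
outer loop
vertex 4.6 -3.194 1.534
vertex 3.893 -2.855 1.631
vertex 3.899 -4.1 2.807
endloop
endfacet
facet normal 0.028 0.329 -0.944
outer loop
vertex 3.893 -2.855 1.631
vertex 3.941 -3.6 1.373
vertex 3.234 -3.261 1.47
endloop
endfacet
facet normal -0.515 0.587 0.625
outer loop
vertex 3.893 -2.855 1.631
vertex 3.234 -3.261 1.47
vertex 3.899 -4.1 2.807
endloop
endfacet
facet normal 0.029 0.330 -0.944
outer loop
vertex 3.234 -3.261 1.47
vertex 3.941 -3.6 1.373
vertex 3.283 -4.006 1.211
endloop
endfacet
facet normal -0.921 -0.180 0.345
outer loop
vertex 3.234 -3.261 1.47
vertex 3.283 -4.006 1.211
vertex 3.899 -4.1 2.807
endloop
endfacet
facet normal 0.029 0.330 -0.944
outer loop
vertex 3.283 -4.006 1.211
vertex 3.941 -3.6 1.373
vertex 3.99 -4.345 1.114
endloop
endfacet
facet normal -0.418 -0.902 0.108
outer loop
vertex 3.283 -4.006 1.211
vertex 3.99 -4.345 1.114
vertex 3.899 -4.1 2.807
endloop
endfacet
facet normal 0.029 0.330 -0.944
outer loop
vertex 3.99 -4.345 1.114
vertex 3.941 -3.6 1.373
vertex 4.648 -3.939 1.276
endloop
endfacet
facet normal 0.492 -0.857 0.151
outer loop
vertex 3.99 -4.345 1.114
vertex 4.648 -3.939 1.276
vertex 3.899 -4.1 2.807
endloop
endfacet

endsolid


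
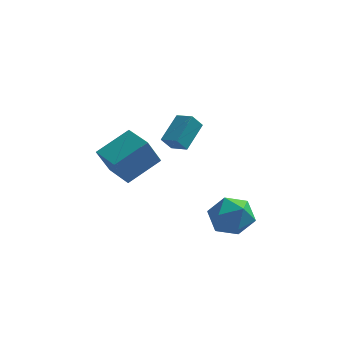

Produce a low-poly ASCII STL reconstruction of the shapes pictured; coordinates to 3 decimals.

solid 
facet normal -0.803 0.523 -0.285
outer loop
vertex -0.7 -0.051 0.442
vertex -0.156 1.275 1.338
vertex -0.259 0.243 -0.261
endloop
endfacet
facet normal -0.322 -0.784 -0.530
outer loop
vertex 0.536 -0.275 0.022
vertex -0.7 -0.051 0.442
vertex -0.259 0.243 -0.261
endloop
endfacet
facet normal -0.803 0.523 -0.286
outer loop
vertex -0.259 0.243 -0.261
vertex -0.156 1.275 1.338
vertex 0.285 1.568 0.635
endloop
endfacet
facet normal 0.502 0.334 -0.798
outer loop
vertex 0.285 1.568 0.635
vertex 0.536 -0.275 0.022
vertex -0.259 0.243 -0.261
endloop
endfacet
facet normal -0.502 -0.334 0.798
outer loop
vertex -0.7 -0.051 0.442
vertex 0.639 0.757 1.621
vertex -0.156 1.275 1.338
endloop
endfacet
facet normal -0.322 -0.785 -0.529
outer loop
vertex 0.095 -0.568 0.725
vertex -0.7 -0.051 0.442
vertex 0.536 -0.275 0.022
endloop
endfacet
facet normal -0.501 -0.334 0.798
outer loop
vertex 0.095 -0.568 0.725
vertex 0.639 0.757 1.621
vertex -0.7 -0.051 0.442
endloop
endfacet
facet normal 0.323 0.785 0.529
outer loop
vertex -0.156 1.275 1.338
vertex 0.639 0.757 1.621
vertex 0.285 1.568 0.635
endloop
endfacet
facet normal 0.501 0.334 -0.798
outer loop
vertex 1.08 1.051 0.918
vertex 0.536 -0.275 0.022
vertex 0.285 1.568 0.635
endloop
endfacet
facet normal 0.322 0.785 0.530
outer loop
vertex 0.285 1.568 0.635
vertex 0.639 0.757 1.621
vertex 1.08 1.051 0.918
endloop
endfacet
facet normal 0.803 -0.523 0.286
outer loop
vertex 1.08 1.051 0.918
vertex 0.095 -0.568 0.725
vertex 0.536 -0.275 0.022
endloop
endfacet
facet normal 0.803 -0.523 0.285
outer loop
vertex 0.639 0.757 1.621
vertex 0.095 -0.568 0.725
vertex 1.08 1.051 0.918
endloop
endfacet
facet normal -0.695 0.501 0.516
outer loop
vertex 2.26 0.167 -3.683
vertex 1.544 -0.794 -3.714
vertex 2.318 -0.652 -2.81
endloop
endfacet
facet normal -0.039 0.727 0.685
outer loop
vertex 2.26 0.167 -3.683
vertex 2.318 -0.652 -2.81
vertex 3.325 -0.179 -3.255
endloop
endfacet
facet normal 0.276 0.957 0.088
outer loop
vertex 2.26 0.167 -3.683
vertex 3.325 -0.179 -3.255
vertex 3.174 -0.027 -4.434
endloop
endfacet
facet normal -0.185 0.873 -0.451
outer loop
vertex 2.26 0.167 -3.683
vertex 3.174 -0.027 -4.434
vertex 2.073 -0.407 -4.718
endloop
endfacet
facet normal -0.785 0.591 -0.186
outer loop
vertex 2.26 0.167 -3.683
vertex 2.073 -0.407 -4.718
vertex 1.544 -0.794 -3.714
endloop
endfacet
facet normal 0.331 0.168 0.928
outer loop
vertex 3.325 -0.179 -3.255
vertex 2.318 -0.652 -2.81
vertex 3.267 -1.353 -3.022
endloop
endfacet
facet normal -0.729 -0.198 0.655
outer loop
vertex 2.318 -0.652 -2.81
vertex 1.544 -0.794 -3.714
vertex 2.166 -1.733 -3.306
endloop
endfacet
facet normal -0.875 -0.052 -0.481
outer loop
vertex 1.544 -0.794 -3.714
vertex 2.073 -0.407 -4.718
vertex 2.015 -1.581 -4.485
endloop
endfacet
facet normal 0.095 0.404 -0.910
outer loop
vertex 2.073 -0.407 -4.718
vertex 3.174 -0.027 -4.434
vertex 3.022 -1.108 -4.93
endloop
endfacet
facet normal 0.841 0.540 -0.038
outer loop
vertex 3.174 -0.027 -4.434
vertex 3.325 -0.179 -3.255
vertex 3.796 -0.966 -4.026
endloop
endfacet
facet normal 0.185 -0.873 0.451
outer loop
vertex 3.08 -1.927 -4.057
vertex 3.267 -1.353 -3.022
vertex 2.166 -1.733 -3.306
endloop
endfacet
facet normal -0.276 -0.957 -0.088
outer loop
vertex 3.08 -1.927 -4.057
vertex 2.166 -1.733 -3.306
vertex 2.015 -1.581 -4.485
endloop
endfacet
facet normal 0.039 -0.727 -0.685
outer loop
vertex 3.08 -1.927 -4.057
vertex 2.015 -1.581 -4.485
vertex 3.022 -1.108 -4.93
endloop
endfacet
facet normal 0.695 -0.501 -0.516
outer loop
vertex 3.08 -1.927 -4.057
vertex 3.022 -1.108 -4.93
vertex 3.796 -0.966 -4.026
endloop
endfacet
facet normal 0.785 -0.591 0.186
outer loop
vertex 3.08 -1.927 -4.057
vertex 3.796 -0.966 -4.026
vertex 3.267 -1.353 -3.022
endloop
endfacet
facet normal -0.095 -0.404 0.910
outer loop
vertex 2.166 -1.733 -3.306
vertex 3.267 -1.353 -3.022
vertex 2.318 -0.652 -2.81
endloop
endfacet
facet normal -0.841 -0.540 0.038
outer loop
vertex 2.015 -1.581 -4.485
vertex 2.166 -1.733 -3.306
vertex 1.544 -0.794 -3.714
endloop
endfacet
facet normal -0.331 -0.168 -0.928
outer loop
vertex 3.022 -1.108 -4.93
vertex 2.015 -1.581 -4.485
vertex 2.073 -0.407 -4.718
endloop
endfacet
facet normal 0.729 0.198 -0.655
outer loop
vertex 3.796 -0.966 -4.026
vertex 3.022 -1.108 -4.93
vertex 3.174 -0.027 -4.434
endloop
endfacet
facet normal 0.875 0.052 0.481
outer loop
vertex 3.267 -1.353 -3.022
vertex 3.796 -0.966 -4.026
vertex 3.325 -0.179 -3.255
endloop
endfacet
facet normal -0.674 -0.583 -0.454
outer loop
vertex -2.865 -0.078 -1.432
vertex -3.944 1.115 -1.363
vertex -2.33 0.495 -2.963
endloop
endfacet
facet normal 0.670 -0.741 -0.043
outer loop
vertex -0.956 1.685 -2.037
vertex -2.865 -0.078 -1.432
vertex -2.33 0.495 -2.963
endloop
endfacet
facet normal -0.674 -0.584 -0.453
outer loop
vertex -2.33 0.495 -2.963
vertex -3.944 1.115 -1.363
vertex -3.409 1.687 -2.894
endloop
endfacet
facet normal 0.311 0.333 -0.890
outer loop
vertex -3.409 1.687 -2.894
vertex -0.956 1.685 -2.037
vertex -2.33 0.495 -2.963
endloop
endfacet
facet normal -0.311 -0.333 0.890
outer loop
vertex -2.865 -0.078 -1.432
vertex -2.57 2.305 -0.437
vertex -3.944 1.115 -1.363
endloop
endfacet
facet normal 0.671 -0.741 -0.042
outer loop
vertex -1.491 1.113 -0.506
vertex -2.865 -0.078 -1.432
vertex -0.956 1.685 -2.037
endloop
endfacet
facet normal -0.311 -0.333 0.890
outer loop
vertex -1.491 1.113 -0.506
vertex -2.57 2.305 -0.437
vertex -2.865 -0.078 -1.432
endloop
endfacet
facet normal -0.670 0.741 0.043
outer loop
vertex -3.944 1.115 -1.363
vertex -2.57 2.305 -0.437
vertex -3.409 1.687 -2.894
endloop
endfacet
facet normal 0.311 0.333 -0.890
outer loop
vertex -2.035 2.878 -1.968
vertex -0.956 1.685 -2.037
vertex -3.409 1.687 -2.894
endloop
endfacet
facet normal -0.671 0.740 0.043
outer loop
vertex -3.409 1.687 -2.894
vertex -2.57 2.305 -0.437
vertex -2.035 2.878 -1.968
endloop
endfacet
facet normal 0.674 0.583 0.453
outer loop
vertex -2.035 2.878 -1.968
vertex -1.491 1.113 -0.506
vertex -0.956 1.685 -2.037
endloop
endfacet
facet normal 0.674 0.583 0.454
outer loop
vertex -2.57 2.305 -0.437
vertex -1.491 1.113 -0.506
vertex -2.035 2.878 -1.968
endloop
endfacet

endsolid


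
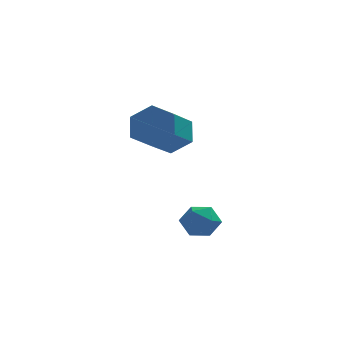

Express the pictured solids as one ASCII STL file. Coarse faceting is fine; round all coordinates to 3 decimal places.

solid 
facet normal 0.341 0.820 -0.459
outer loop
vertex 3.006 1.982 2.6
vertex 2.239 1.987 2.04
vertex 2.227 2.455 2.867
endloop
endfacet
facet normal 0.459 0.281 0.843
outer loop
vertex 3.006 1.982 2.6
vertex 2.227 2.455 2.867
vertex 2.369 0.448 3.459
endloop
endfacet
facet normal 0.459 0.281 0.843
outer loop
vertex 2.369 0.448 3.459
vertex 2.227 2.455 2.867
vertex 1.59 0.921 3.726
endloop
endfacet
facet normal -0.340 -0.820 0.460
outer loop
vertex 2.369 0.448 3.459
vertex 1.59 0.921 3.726
vertex 1.601 0.453 2.9
endloop
endfacet
facet normal 0.340 0.820 -0.459
outer loop
vertex 2.227 2.455 2.867
vertex 2.239 1.987 2.04
vertex 1.459 2.46 2.307
endloop
endfacet
facet normal -0.481 0.572 0.665
outer loop
vertex 2.227 2.455 2.867
vertex 1.459 2.46 2.307
vertex 1.59 0.921 3.726
endloop
endfacet
facet normal -0.480 0.572 0.665
outer loop
vertex 1.59 0.921 3.726
vertex 1.459 2.46 2.307
vertex 0.822 0.926 3.167
endloop
endfacet
facet normal -0.340 -0.820 0.460
outer loop
vertex 1.59 0.921 3.726
vertex 0.822 0.926 3.167
vertex 1.601 0.453 2.9
endloop
endfacet
facet normal 0.340 0.820 -0.460
outer loop
vertex 1.459 2.46 2.307
vertex 2.239 1.987 2.04
vertex 1.471 1.992 1.481
endloop
endfacet
facet normal -0.940 0.290 -0.178
outer loop
vertex 1.459 2.46 2.307
vertex 1.471 1.992 1.481
vertex 0.822 0.926 3.167
endloop
endfacet
facet normal -0.940 0.291 -0.178
outer loop
vertex 0.822 0.926 3.167
vertex 1.471 1.992 1.481
vertex 0.834 0.458 2.34
endloop
endfacet
facet normal -0.341 -0.820 0.459
outer loop
vertex 0.822 0.926 3.167
vertex 0.834 0.458 2.34
vertex 1.601 0.453 2.9
endloop
endfacet
facet normal 0.340 0.820 -0.460
outer loop
vertex 1.471 1.992 1.481
vertex 2.239 1.987 2.04
vertex 2.25 1.519 1.214
endloop
endfacet
facet normal -0.459 -0.281 -0.843
outer loop
vertex 1.471 1.992 1.481
vertex 2.25 1.519 1.214
vertex 0.834 0.458 2.34
endloop
endfacet
facet normal -0.459 -0.281 -0.843
outer loop
vertex 0.834 0.458 2.34
vertex 2.25 1.519 1.214
vertex 1.613 -0.015 2.073
endloop
endfacet
facet normal -0.341 -0.820 0.459
outer loop
vertex 0.834 0.458 2.34
vertex 1.613 -0.015 2.073
vertex 1.601 0.453 2.9
endloop
endfacet
facet normal 0.340 0.820 -0.460
outer loop
vertex 2.25 1.519 1.214
vertex 2.239 1.987 2.04
vertex 3.018 1.514 1.773
endloop
endfacet
facet normal 0.480 -0.572 -0.665
outer loop
vertex 2.25 1.519 1.214
vertex 3.018 1.514 1.773
vertex 1.613 -0.015 2.073
endloop
endfacet
facet normal 0.481 -0.572 -0.664
outer loop
vertex 1.613 -0.015 2.073
vertex 3.018 1.514 1.773
vertex 2.381 -0.02 2.633
endloop
endfacet
facet normal -0.340 -0.820 0.459
outer loop
vertex 1.613 -0.015 2.073
vertex 2.381 -0.02 2.633
vertex 1.601 0.453 2.9
endloop
endfacet
facet normal 0.341 0.820 -0.459
outer loop
vertex 3.018 1.514 1.773
vertex 2.239 1.987 2.04
vertex 3.006 1.982 2.6
endloop
endfacet
facet normal 0.940 -0.291 0.178
outer loop
vertex 3.018 1.514 1.773
vertex 3.006 1.982 2.6
vertex 2.381 -0.02 2.633
endloop
endfacet
facet normal 0.940 -0.291 0.178
outer loop
vertex 2.381 -0.02 2.633
vertex 3.006 1.982 2.6
vertex 2.369 0.448 3.459
endloop
endfacet
facet normal -0.340 -0.820 0.460
outer loop
vertex 2.381 -0.02 2.633
vertex 2.369 0.448 3.459
vertex 1.601 0.453 2.9
endloop
endfacet
facet normal 0.209 0.677 0.706
outer loop
vertex 3.613 0.699 -1.441
vertex 2.966 0.471 -1.031
vertex 3.67 0.116 -0.899
endloop
endfacet
facet normal 0.806 0.443 0.392
outer loop
vertex 3.613 0.699 -1.441
vertex 3.67 0.116 -0.899
vertex 4.048 0.048 -1.599
endloop
endfacet
facet normal 0.756 0.579 -0.306
outer loop
vertex 3.613 0.699 -1.441
vertex 4.048 0.048 -1.599
vertex 3.578 0.362 -2.165
endloop
endfacet
facet normal 0.127 0.897 -0.424
outer loop
vertex 3.613 0.699 -1.441
vertex 3.578 0.362 -2.165
vertex 2.91 0.623 -1.813
endloop
endfacet
facet normal -0.210 0.957 0.201
outer loop
vertex 3.613 0.699 -1.441
vertex 2.91 0.623 -1.813
vertex 2.966 0.471 -1.031
endloop
endfacet
facet normal 0.837 -0.265 0.478
outer loop
vertex 4.048 0.048 -1.599
vertex 3.67 0.116 -0.899
vertex 3.67 -0.583 -1.287
endloop
endfacet
facet normal -0.128 0.113 0.985
outer loop
vertex 3.67 0.116 -0.899
vertex 2.966 0.471 -1.031
vertex 3.002 -0.322 -0.935
endloop
endfacet
facet normal -0.807 0.566 0.168
outer loop
vertex 2.966 0.471 -1.031
vertex 2.91 0.623 -1.813
vertex 2.532 -0.008 -1.501
endloop
endfacet
facet normal -0.262 0.468 -0.844
outer loop
vertex 2.91 0.623 -1.813
vertex 3.578 0.362 -2.165
vertex 2.91 -0.076 -2.201
endloop
endfacet
facet normal 0.756 -0.045 -0.653
outer loop
vertex 3.578 0.362 -2.165
vertex 4.048 0.048 -1.599
vertex 3.614 -0.431 -2.069
endloop
endfacet
facet normal -0.127 -0.897 0.424
outer loop
vertex 2.967 -0.659 -1.659
vertex 3.67 -0.583 -1.287
vertex 3.002 -0.322 -0.935
endloop
endfacet
facet normal -0.756 -0.579 0.306
outer loop
vertex 2.967 -0.659 -1.659
vertex 3.002 -0.322 -0.935
vertex 2.532 -0.008 -1.501
endloop
endfacet
facet normal -0.806 -0.443 -0.392
outer loop
vertex 2.967 -0.659 -1.659
vertex 2.532 -0.008 -1.501
vertex 2.91 -0.076 -2.201
endloop
endfacet
facet normal -0.209 -0.677 -0.706
outer loop
vertex 2.967 -0.659 -1.659
vertex 2.91 -0.076 -2.201
vertex 3.614 -0.431 -2.069
endloop
endfacet
facet normal 0.210 -0.957 -0.201
outer loop
vertex 2.967 -0.659 -1.659
vertex 3.614 -0.431 -2.069
vertex 3.67 -0.583 -1.287
endloop
endfacet
facet normal 0.262 -0.468 0.844
outer loop
vertex 3.002 -0.322 -0.935
vertex 3.67 -0.583 -1.287
vertex 3.67 0.116 -0.899
endloop
endfacet
facet normal -0.756 0.045 0.653
outer loop
vertex 2.532 -0.008 -1.501
vertex 3.002 -0.322 -0.935
vertex 2.966 0.471 -1.031
endloop
endfacet
facet normal -0.837 0.265 -0.478
outer loop
vertex 2.91 -0.076 -2.201
vertex 2.532 -0.008 -1.501
vertex 2.91 0.623 -1.813
endloop
endfacet
facet normal 0.128 -0.113 -0.985
outer loop
vertex 3.614 -0.431 -2.069
vertex 2.91 -0.076 -2.201
vertex 3.578 0.362 -2.165
endloop
endfacet
facet normal 0.807 -0.566 -0.168
outer loop
vertex 3.67 -0.583 -1.287
vertex 3.614 -0.431 -2.069
vertex 4.048 0.048 -1.599
endloop
endfacet

endsolid


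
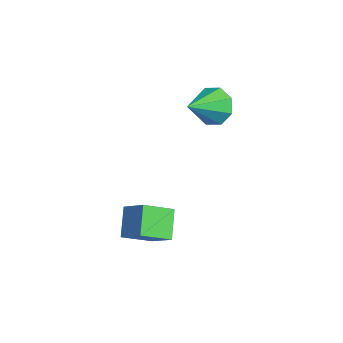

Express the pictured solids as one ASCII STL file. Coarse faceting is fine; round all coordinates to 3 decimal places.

solid 
facet normal -0.350 0.791 -0.502
outer loop
vertex -1.011 1.005 0.874
vertex -1.691 1.017 1.366
vertex -0.931 1.372 1.396
endloop
endfacet
facet normal 0.988 -0.144 -0.050
outer loop
vertex -1.011 1.005 0.874
vertex -0.931 1.372 1.396
vertex -1.129 -0.257 2.174
endloop
endfacet
facet normal -0.350 0.792 -0.501
outer loop
vertex -0.931 1.372 1.396
vertex -1.691 1.017 1.366
vertex -1.296 1.53 1.901
endloop
endfacet
facet normal 0.823 0.160 0.545
outer loop
vertex -0.931 1.372 1.396
vertex -1.296 1.53 1.901
vertex -1.129 -0.257 2.174
endloop
endfacet
facet normal -0.349 0.792 -0.502
outer loop
vertex -1.296 1.53 1.901
vertex -1.691 1.017 1.366
vertex -1.893 1.388 2.092
endloop
endfacet
facet normal 0.263 0.170 0.950
outer loop
vertex -1.296 1.53 1.901
vertex -1.893 1.388 2.092
vertex -1.129 -0.257 2.174
endloop
endfacet
facet normal -0.348 0.792 -0.502
outer loop
vertex -1.893 1.388 2.092
vertex -1.691 1.017 1.366
vertex -2.372 1.029 1.858
endloop
endfacet
facet normal -0.361 -0.121 0.925
outer loop
vertex -1.893 1.388 2.092
vertex -2.372 1.029 1.858
vertex -1.129 -0.257 2.174
endloop
endfacet
facet normal -0.349 0.791 -0.503
outer loop
vertex -2.372 1.029 1.858
vertex -1.691 1.017 1.366
vertex -2.452 0.662 1.336
endloop
endfacet
facet normal -0.685 -0.543 0.486
outer loop
vertex -2.372 1.029 1.858
vertex -2.452 0.662 1.336
vertex -1.129 -0.257 2.174
endloop
endfacet
facet normal -0.349 0.791 -0.502
outer loop
vertex -2.452 0.662 1.336
vertex -1.691 1.017 1.366
vertex -2.087 0.503 0.832
endloop
endfacet
facet normal -0.520 -0.847 -0.109
outer loop
vertex -2.452 0.662 1.336
vertex -2.087 0.503 0.832
vertex -1.129 -0.257 2.174
endloop
endfacet
facet normal -0.350 0.791 -0.502
outer loop
vertex -2.087 0.503 0.832
vertex -1.691 1.017 1.366
vertex -1.489 0.646 0.64
endloop
endfacet
facet normal 0.040 -0.857 -0.514
outer loop
vertex -2.087 0.503 0.832
vertex -1.489 0.646 0.64
vertex -1.129 -0.257 2.174
endloop
endfacet
facet normal -0.349 0.792 -0.502
outer loop
vertex -1.489 0.646 0.64
vertex -1.691 1.017 1.366
vertex -1.011 1.005 0.874
endloop
endfacet
facet normal 0.664 -0.566 -0.489
outer loop
vertex -1.489 0.646 0.64
vertex -1.011 1.005 0.874
vertex -1.129 -0.257 2.174
endloop
endfacet
facet normal -0.661 0.387 0.643
outer loop
vertex 1.241 -3.685 -0.077
vertex 2.081 -3.35 0.584
vertex 1.286 -2.586 -0.692
endloop
endfacet
facet normal -0.750 -0.300 -0.590
outer loop
vertex 2.079 -3.05 -1.464
vertex 1.241 -3.685 -0.077
vertex 1.286 -2.586 -0.692
endloop
endfacet
facet normal -0.661 0.387 0.643
outer loop
vertex 1.286 -2.586 -0.692
vertex 2.081 -3.35 0.584
vertex 2.126 -2.251 -0.031
endloop
endfacet
facet normal 0.036 0.872 -0.488
outer loop
vertex 2.126 -2.251 -0.031
vertex 2.079 -3.05 -1.464
vertex 1.286 -2.586 -0.692
endloop
endfacet
facet normal -0.036 -0.872 0.488
outer loop
vertex 1.241 -3.685 -0.077
vertex 2.874 -3.814 -0.188
vertex 2.081 -3.35 0.584
endloop
endfacet
facet normal -0.750 -0.300 -0.590
outer loop
vertex 2.034 -4.149 -0.849
vertex 1.241 -3.685 -0.077
vertex 2.079 -3.05 -1.464
endloop
endfacet
facet normal -0.036 -0.872 0.488
outer loop
vertex 2.034 -4.149 -0.849
vertex 2.874 -3.814 -0.188
vertex 1.241 -3.685 -0.077
endloop
endfacet
facet normal 0.750 0.300 0.590
outer loop
vertex 2.081 -3.35 0.584
vertex 2.874 -3.814 -0.188
vertex 2.126 -2.251 -0.031
endloop
endfacet
facet normal 0.036 0.872 -0.488
outer loop
vertex 2.919 -2.715 -0.803
vertex 2.079 -3.05 -1.464
vertex 2.126 -2.251 -0.031
endloop
endfacet
facet normal 0.750 0.300 0.590
outer loop
vertex 2.126 -2.251 -0.031
vertex 2.874 -3.814 -0.188
vertex 2.919 -2.715 -0.803
endloop
endfacet
facet normal 0.661 -0.387 -0.643
outer loop
vertex 2.919 -2.715 -0.803
vertex 2.034 -4.149 -0.849
vertex 2.079 -3.05 -1.464
endloop
endfacet
facet normal 0.661 -0.387 -0.643
outer loop
vertex 2.874 -3.814 -0.188
vertex 2.034 -4.149 -0.849
vertex 2.919 -2.715 -0.803
endloop
endfacet

endsolid


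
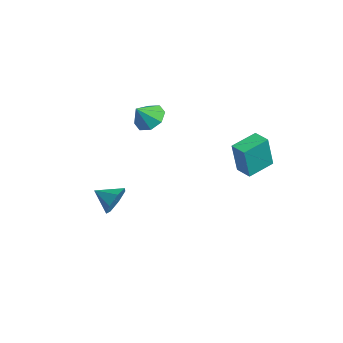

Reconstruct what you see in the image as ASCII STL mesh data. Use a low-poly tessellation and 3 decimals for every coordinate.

solid 
facet normal -0.957 -0.287 0.051
outer loop
vertex 2.695 2.411 2.871
vertex 2.275 3.878 3.239
vertex 2.465 2.832 0.929
endloop
endfacet
facet normal 0.268 -0.935 -0.234
outer loop
vertex 3.365 3.102 0.881
vertex 2.695 2.411 2.871
vertex 2.465 2.832 0.929
endloop
endfacet
facet normal -0.957 -0.286 0.051
outer loop
vertex 2.465 2.832 0.929
vertex 2.275 3.878 3.239
vertex 2.046 4.3 1.297
endloop
endfacet
facet normal -0.115 0.211 -0.971
outer loop
vertex 2.046 4.3 1.297
vertex 3.365 3.102 0.881
vertex 2.465 2.832 0.929
endloop
endfacet
facet normal 0.115 -0.211 0.971
outer loop
vertex 2.695 2.411 2.871
vertex 3.175 4.148 3.191
vertex 2.275 3.878 3.239
endloop
endfacet
facet normal 0.267 -0.935 -0.235
outer loop
vertex 3.594 2.68 2.823
vertex 2.695 2.411 2.871
vertex 3.365 3.102 0.881
endloop
endfacet
facet normal 0.115 -0.211 0.971
outer loop
vertex 3.594 2.68 2.823
vertex 3.175 4.148 3.191
vertex 2.695 2.411 2.871
endloop
endfacet
facet normal -0.268 0.934 0.235
outer loop
vertex 2.275 3.878 3.239
vertex 3.175 4.148 3.191
vertex 2.046 4.3 1.297
endloop
endfacet
facet normal -0.115 0.211 -0.971
outer loop
vertex 2.945 4.569 1.249
vertex 3.365 3.102 0.881
vertex 2.046 4.3 1.297
endloop
endfacet
facet normal -0.267 0.935 0.234
outer loop
vertex 2.046 4.3 1.297
vertex 3.175 4.148 3.191
vertex 2.945 4.569 1.249
endloop
endfacet
facet normal 0.957 0.287 -0.051
outer loop
vertex 2.945 4.569 1.249
vertex 3.594 2.68 2.823
vertex 3.365 3.102 0.881
endloop
endfacet
facet normal 0.957 0.286 -0.051
outer loop
vertex 3.175 4.148 3.191
vertex 3.594 2.68 2.823
vertex 2.945 4.569 1.249
endloop
endfacet
facet normal 0.660 0.658 -0.362
outer loop
vertex -1.304 -2.112 -2.004
vertex -1.831 -2.022 -2.801
vertex -1.887 -1.517 -1.987
endloop
endfacet
facet normal -0.132 -0.157 0.979
outer loop
vertex -1.304 -2.112 -2.004
vertex -1.887 -1.517 -1.987
vertex -2.709 -2.898 -2.319
endloop
endfacet
facet normal 0.660 0.658 -0.363
outer loop
vertex -1.887 -1.517 -1.987
vertex -1.831 -2.022 -2.801
vertex -2.428 -1.303 -2.583
endloop
endfacet
facet normal -0.676 0.235 0.698
outer loop
vertex -1.887 -1.517 -1.987
vertex -2.428 -1.303 -2.583
vertex -2.709 -2.898 -2.319
endloop
endfacet
facet normal 0.659 0.658 -0.364
outer loop
vertex -2.428 -1.303 -2.583
vertex -1.831 -2.022 -2.801
vertex -2.52 -1.631 -3.343
endloop
endfacet
facet normal -0.983 0.180 0.041
outer loop
vertex -2.428 -1.303 -2.583
vertex -2.52 -1.631 -3.343
vertex -2.709 -2.898 -2.319
endloop
endfacet
facet normal 0.659 0.659 -0.363
outer loop
vertex -2.52 -1.631 -3.343
vertex -1.831 -2.022 -2.801
vertex -2.093 -2.253 -3.696
endloop
endfacet
facet normal -0.820 -0.280 -0.498
outer loop
vertex -2.52 -1.631 -3.343
vertex -2.093 -2.253 -3.696
vertex -2.709 -2.898 -2.319
endloop
endfacet
facet normal 0.660 0.657 -0.363
outer loop
vertex -2.093 -2.253 -3.696
vertex -1.831 -2.022 -2.801
vertex -1.469 -2.702 -3.374
endloop
endfacet
facet normal -0.311 -0.800 -0.514
outer loop
vertex -2.093 -2.253 -3.696
vertex -1.469 -2.702 -3.374
vertex -2.709 -2.898 -2.319
endloop
endfacet
facet normal 0.660 0.657 -0.363
outer loop
vertex -1.469 -2.702 -3.374
vertex -1.831 -2.022 -2.801
vertex -1.118 -2.639 -2.621
endloop
endfacet
facet normal 0.162 -0.987 0.007
outer loop
vertex -1.469 -2.702 -3.374
vertex -1.118 -2.639 -2.621
vertex -2.709 -2.898 -2.319
endloop
endfacet
facet normal 0.661 0.658 -0.362
outer loop
vertex -1.118 -2.639 -2.621
vertex -1.831 -2.022 -2.801
vertex -1.304 -2.112 -2.004
endloop
endfacet
facet normal 0.241 -0.701 0.671
outer loop
vertex -1.118 -2.639 -2.621
vertex -1.304 -2.112 -2.004
vertex -2.709 -2.898 -2.319
endloop
endfacet
facet normal -0.145 0.648 -0.747
outer loop
vertex -3.596 1.396 2.155
vertex -4.042 0.705 1.642
vertex -4.327 1.377 2.28
endloop
endfacet
facet normal 0.157 0.251 0.955
outer loop
vertex -3.596 1.396 2.155
vertex -4.327 1.377 2.28
vertex -3.858 -0.125 2.598
endloop
endfacet
facet normal -0.144 0.649 -0.747
outer loop
vertex -4.327 1.377 2.28
vertex -4.042 0.705 1.642
vertex -4.892 0.965 2.031
endloop
endfacet
facet normal -0.436 0.054 0.899
outer loop
vertex -4.327 1.377 2.28
vertex -4.892 0.965 2.031
vertex -3.858 -0.125 2.598
endloop
endfacet
facet normal -0.144 0.648 -0.748
outer loop
vertex -4.892 0.965 2.031
vertex -4.042 0.705 1.642
vertex -4.959 0.4 1.554
endloop
endfacet
facet normal -0.724 -0.392 0.567
outer loop
vertex -4.892 0.965 2.031
vertex -4.959 0.4 1.554
vertex -3.858 -0.125 2.598
endloop
endfacet
facet normal -0.144 0.649 -0.747
outer loop
vertex -4.959 0.4 1.554
vertex -4.042 0.705 1.642
vertex -4.489 0.014 1.128
endloop
endfacet
facet normal -0.540 -0.827 0.154
outer loop
vertex -4.959 0.4 1.554
vertex -4.489 0.014 1.128
vertex -3.858 -0.125 2.598
endloop
endfacet
facet normal -0.144 0.649 -0.747
outer loop
vertex -4.489 0.014 1.128
vertex -4.042 0.705 1.642
vertex -3.757 0.033 1.003
endloop
endfacet
facet normal 0.009 -0.995 -0.098
outer loop
vertex -4.489 0.014 1.128
vertex -3.757 0.033 1.003
vertex -3.858 -0.125 2.598
endloop
endfacet
facet normal -0.144 0.649 -0.747
outer loop
vertex -3.757 0.033 1.003
vertex -4.042 0.705 1.642
vertex -3.193 0.445 1.252
endloop
endfacet
facet normal 0.601 -0.798 -0.041
outer loop
vertex -3.757 0.033 1.003
vertex -3.193 0.445 1.252
vertex -3.858 -0.125 2.598
endloop
endfacet
facet normal -0.144 0.649 -0.747
outer loop
vertex -3.193 0.445 1.252
vertex -4.042 0.705 1.642
vertex -3.126 1.01 1.73
endloop
endfacet
facet normal 0.890 -0.352 0.291
outer loop
vertex -3.193 0.445 1.252
vertex -3.126 1.01 1.73
vertex -3.858 -0.125 2.598
endloop
endfacet
facet normal -0.144 0.648 -0.748
outer loop
vertex -3.126 1.01 1.73
vertex -4.042 0.705 1.642
vertex -3.596 1.396 2.155
endloop
endfacet
facet normal 0.705 0.084 0.704
outer loop
vertex -3.126 1.01 1.73
vertex -3.596 1.396 2.155
vertex -3.858 -0.125 2.598
endloop
endfacet

endsolid


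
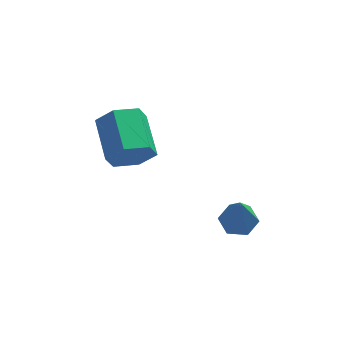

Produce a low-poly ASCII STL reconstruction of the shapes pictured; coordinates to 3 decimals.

solid 
facet normal 0.251 -0.883 -0.396
outer loop
vertex -1.824 3.0 2.404
vertex -2.347 3.095 1.861
vertex -1.637 3.345 1.753
endloop
endfacet
facet normal 0.936 0.117 0.331
outer loop
vertex -1.824 3.0 2.404
vertex -1.637 3.345 1.753
vertex -2.19 4.29 2.982
endloop
endfacet
facet normal 0.936 0.118 0.331
outer loop
vertex -2.19 4.29 2.982
vertex -1.637 3.345 1.753
vertex -2.003 4.635 2.33
endloop
endfacet
facet normal -0.250 0.884 0.396
outer loop
vertex -2.19 4.29 2.982
vertex -2.003 4.635 2.33
vertex -2.713 4.385 2.439
endloop
endfacet
facet normal 0.251 -0.884 -0.395
outer loop
vertex -1.637 3.345 1.753
vertex -2.347 3.095 1.861
vertex -2.161 3.439 1.21
endloop
endfacet
facet normal 0.680 0.451 -0.578
outer loop
vertex -1.637 3.345 1.753
vertex -2.161 3.439 1.21
vertex -2.003 4.635 2.33
endloop
endfacet
facet normal 0.680 0.451 -0.578
outer loop
vertex -2.003 4.635 2.33
vertex -2.161 3.439 1.21
vertex -2.527 4.729 1.787
endloop
endfacet
facet normal -0.251 0.884 0.395
outer loop
vertex -2.003 4.635 2.33
vertex -2.527 4.729 1.787
vertex -2.713 4.385 2.439
endloop
endfacet
facet normal 0.250 -0.884 -0.396
outer loop
vertex -2.161 3.439 1.21
vertex -2.347 3.095 1.861
vertex -2.87 3.19 1.318
endloop
endfacet
facet normal -0.255 0.333 -0.908
outer loop
vertex -2.161 3.439 1.21
vertex -2.87 3.19 1.318
vertex -2.527 4.729 1.787
endloop
endfacet
facet normal -0.257 0.334 -0.907
outer loop
vertex -2.527 4.729 1.787
vertex -2.87 3.19 1.318
vertex -3.236 4.48 1.896
endloop
endfacet
facet normal -0.250 0.884 0.395
outer loop
vertex -2.527 4.729 1.787
vertex -3.236 4.48 1.896
vertex -2.713 4.385 2.439
endloop
endfacet
facet normal 0.250 -0.884 -0.396
outer loop
vertex -2.87 3.19 1.318
vertex -2.347 3.095 1.861
vertex -3.057 2.845 1.97
endloop
endfacet
facet normal -0.936 -0.117 -0.331
outer loop
vertex -2.87 3.19 1.318
vertex -3.057 2.845 1.97
vertex -3.236 4.48 1.896
endloop
endfacet
facet normal -0.936 -0.117 -0.331
outer loop
vertex -3.236 4.48 1.896
vertex -3.057 2.845 1.97
vertex -3.423 4.135 2.547
endloop
endfacet
facet normal -0.251 0.883 0.396
outer loop
vertex -3.236 4.48 1.896
vertex -3.423 4.135 2.547
vertex -2.713 4.385 2.439
endloop
endfacet
facet normal 0.251 -0.884 -0.395
outer loop
vertex -3.057 2.845 1.97
vertex -2.347 3.095 1.861
vertex -2.533 2.751 2.513
endloop
endfacet
facet normal -0.680 -0.451 0.578
outer loop
vertex -3.057 2.845 1.97
vertex -2.533 2.751 2.513
vertex -3.423 4.135 2.547
endloop
endfacet
facet normal -0.680 -0.451 0.578
outer loop
vertex -3.423 4.135 2.547
vertex -2.533 2.751 2.513
vertex -2.899 4.041 3.09
endloop
endfacet
facet normal -0.251 0.884 0.395
outer loop
vertex -3.423 4.135 2.547
vertex -2.899 4.041 3.09
vertex -2.713 4.385 2.439
endloop
endfacet
facet normal 0.250 -0.884 -0.395
outer loop
vertex -2.533 2.751 2.513
vertex -2.347 3.095 1.861
vertex -1.824 3.0 2.404
endloop
endfacet
facet normal 0.256 -0.333 0.907
outer loop
vertex -2.533 2.751 2.513
vertex -1.824 3.0 2.404
vertex -2.899 4.041 3.09
endloop
endfacet
facet normal 0.256 -0.334 0.907
outer loop
vertex -2.899 4.041 3.09
vertex -1.824 3.0 2.404
vertex -2.19 4.29 2.982
endloop
endfacet
facet normal -0.250 0.884 0.396
outer loop
vertex -2.899 4.041 3.09
vertex -2.19 4.29 2.982
vertex -2.713 4.385 2.439
endloop
endfacet
facet normal -0.014 0.427 -0.904
outer loop
vertex 1.229 1.576 0.526
vertex 0.66 1.602 0.547
vertex 0.972 2.035 0.747
endloop
endfacet
facet normal 0.857 0.268 0.441
outer loop
vertex 1.229 1.576 0.526
vertex 0.972 2.035 0.747
vertex 0.68 0.918 1.993
endloop
endfacet
facet normal -0.014 0.427 -0.904
outer loop
vertex 0.972 2.035 0.747
vertex 0.66 1.602 0.547
vertex 0.403 2.061 0.768
endloop
endfacet
facet normal 0.059 0.736 0.674
outer loop
vertex 0.972 2.035 0.747
vertex 0.403 2.061 0.768
vertex 0.68 0.918 1.993
endloop
endfacet
facet normal -0.013 0.428 -0.904
outer loop
vertex 0.403 2.061 0.768
vertex 0.66 1.602 0.547
vertex 0.091 1.629 0.568
endloop
endfacet
facet normal -0.795 0.343 0.500
outer loop
vertex 0.403 2.061 0.768
vertex 0.091 1.629 0.568
vertex 0.68 0.918 1.993
endloop
endfacet
facet normal -0.013 0.428 -0.904
outer loop
vertex 0.091 1.629 0.568
vertex 0.66 1.602 0.547
vertex 0.347 1.17 0.347
endloop
endfacet
facet normal -0.850 -0.519 0.093
outer loop
vertex 0.091 1.629 0.568
vertex 0.347 1.17 0.347
vertex 0.68 0.918 1.993
endloop
endfacet
facet normal -0.014 0.428 -0.904
outer loop
vertex 0.347 1.17 0.347
vertex 0.66 1.602 0.547
vertex 0.916 1.144 0.326
endloop
endfacet
facet normal -0.050 -0.989 -0.141
outer loop
vertex 0.347 1.17 0.347
vertex 0.916 1.144 0.326
vertex 0.68 0.918 1.993
endloop
endfacet
facet normal -0.014 0.428 -0.904
outer loop
vertex 0.916 1.144 0.326
vertex 0.66 1.602 0.547
vertex 1.229 1.576 0.526
endloop
endfacet
facet normal 0.802 -0.596 0.033
outer loop
vertex 0.916 1.144 0.326
vertex 1.229 1.576 0.526
vertex 0.68 0.918 1.993
endloop
endfacet

endsolid


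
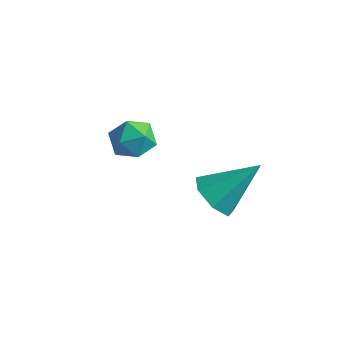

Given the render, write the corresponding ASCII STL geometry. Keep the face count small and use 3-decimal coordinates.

solid 
facet normal 0.305 0.285 0.909
outer loop
vertex -1.71 -0.488 0.848
vertex -2.134 -1.128 1.191
vertex -1.334 -1.232 0.955
endloop
endfacet
facet normal 0.788 0.457 0.412
outer loop
vertex -1.71 -0.488 0.848
vertex -1.334 -1.232 0.955
vertex -1.214 -0.798 0.244
endloop
endfacet
facet normal 0.470 0.880 -0.065
outer loop
vertex -1.71 -0.488 0.848
vertex -1.214 -0.798 0.244
vertex -1.94 -0.425 0.042
endloop
endfacet
facet normal -0.210 0.968 0.135
outer loop
vertex -1.71 -0.488 0.848
vertex -1.94 -0.425 0.042
vertex -2.509 -0.63 0.627
endloop
endfacet
facet normal -0.311 0.601 0.737
outer loop
vertex -1.71 -0.488 0.848
vertex -2.509 -0.63 0.627
vertex -2.134 -1.128 1.191
endloop
endfacet
facet normal 0.987 -0.142 0.080
outer loop
vertex -1.214 -0.798 0.244
vertex -1.334 -1.232 0.955
vertex -1.331 -1.63 0.213
endloop
endfacet
facet normal 0.205 -0.423 0.883
outer loop
vertex -1.334 -1.232 0.955
vertex -2.134 -1.128 1.191
vertex -1.9 -1.835 0.798
endloop
endfacet
facet normal -0.792 0.089 0.605
outer loop
vertex -2.134 -1.128 1.191
vertex -2.509 -0.63 0.627
vertex -2.626 -1.462 0.596
endloop
endfacet
facet normal -0.627 0.685 -0.370
outer loop
vertex -2.509 -0.63 0.627
vertex -1.94 -0.425 0.042
vertex -2.506 -1.028 -0.115
endloop
endfacet
facet normal 0.472 0.543 -0.695
outer loop
vertex -1.94 -0.425 0.042
vertex -1.214 -0.798 0.244
vertex -1.706 -1.132 -0.351
endloop
endfacet
facet normal 0.210 -0.968 -0.135
outer loop
vertex -2.13 -1.772 -0.008
vertex -1.331 -1.63 0.213
vertex -1.9 -1.835 0.798
endloop
endfacet
facet normal -0.470 -0.880 0.065
outer loop
vertex -2.13 -1.772 -0.008
vertex -1.9 -1.835 0.798
vertex -2.626 -1.462 0.596
endloop
endfacet
facet normal -0.788 -0.457 -0.412
outer loop
vertex -2.13 -1.772 -0.008
vertex -2.626 -1.462 0.596
vertex -2.506 -1.028 -0.115
endloop
endfacet
facet normal -0.305 -0.285 -0.909
outer loop
vertex -2.13 -1.772 -0.008
vertex -2.506 -1.028 -0.115
vertex -1.706 -1.132 -0.351
endloop
endfacet
facet normal 0.311 -0.601 -0.737
outer loop
vertex -2.13 -1.772 -0.008
vertex -1.706 -1.132 -0.351
vertex -1.331 -1.63 0.213
endloop
endfacet
facet normal 0.627 -0.685 0.370
outer loop
vertex -1.9 -1.835 0.798
vertex -1.331 -1.63 0.213
vertex -1.334 -1.232 0.955
endloop
endfacet
facet normal -0.472 -0.543 0.695
outer loop
vertex -2.626 -1.462 0.596
vertex -1.9 -1.835 0.798
vertex -2.134 -1.128 1.191
endloop
endfacet
facet normal -0.987 0.142 -0.080
outer loop
vertex -2.506 -1.028 -0.115
vertex -2.626 -1.462 0.596
vertex -2.509 -0.63 0.627
endloop
endfacet
facet normal -0.205 0.423 -0.883
outer loop
vertex -1.706 -1.132 -0.351
vertex -2.506 -1.028 -0.115
vertex -1.94 -0.425 0.042
endloop
endfacet
facet normal 0.792 -0.089 -0.605
outer loop
vertex -1.331 -1.63 0.213
vertex -1.706 -1.132 -0.351
vertex -1.214 -0.798 0.244
endloop
endfacet
facet normal -0.505 -0.554 -0.662
outer loop
vertex 2.36 -2.084 -0.307
vertex 1.605 -1.731 -0.026
vertex 2.136 -1.449 -0.667
endloop
endfacet
facet normal 0.943 0.171 -0.286
outer loop
vertex 2.36 -2.084 -0.307
vertex 2.136 -1.449 -0.667
vertex 2.575 -0.669 1.246
endloop
endfacet
facet normal -0.506 -0.553 -0.662
outer loop
vertex 2.136 -1.449 -0.667
vertex 1.605 -1.731 -0.026
vertex 1.512 -1.026 -0.544
endloop
endfacet
facet normal 0.450 0.786 -0.424
outer loop
vertex 2.136 -1.449 -0.667
vertex 1.512 -1.026 -0.544
vertex 2.575 -0.669 1.246
endloop
endfacet
facet normal -0.505 -0.553 -0.662
outer loop
vertex 1.512 -1.026 -0.544
vertex 1.605 -1.731 -0.026
vertex 0.958 -1.135 -0.03
endloop
endfacet
facet normal -0.239 0.970 -0.052
outer loop
vertex 1.512 -1.026 -0.544
vertex 0.958 -1.135 -0.03
vertex 2.575 -0.669 1.246
endloop
endfacet
facet normal -0.506 -0.553 -0.662
outer loop
vertex 0.958 -1.135 -0.03
vertex 1.605 -1.731 -0.026
vertex 0.891 -1.692 0.487
endloop
endfacet
facet normal -0.601 0.582 0.549
outer loop
vertex 0.958 -1.135 -0.03
vertex 0.891 -1.692 0.487
vertex 2.575 -0.669 1.246
endloop
endfacet
facet normal -0.506 -0.553 -0.662
outer loop
vertex 0.891 -1.692 0.487
vertex 1.605 -1.731 -0.026
vertex 1.361 -2.279 0.618
endloop
endfacet
facet normal -0.366 -0.086 0.927
outer loop
vertex 0.891 -1.692 0.487
vertex 1.361 -2.279 0.618
vertex 2.575 -0.669 1.246
endloop
endfacet
facet normal -0.505 -0.553 -0.662
outer loop
vertex 1.361 -2.279 0.618
vertex 1.605 -1.731 -0.026
vertex 2.015 -2.454 0.265
endloop
endfacet
facet normal 0.289 -0.529 0.798
outer loop
vertex 1.361 -2.279 0.618
vertex 2.015 -2.454 0.265
vertex 2.575 -0.669 1.246
endloop
endfacet
facet normal -0.505 -0.553 -0.662
outer loop
vertex 2.015 -2.454 0.265
vertex 1.605 -1.731 -0.026
vertex 2.36 -2.084 -0.307
endloop
endfacet
facet normal 0.872 -0.415 0.258
outer loop
vertex 2.015 -2.454 0.265
vertex 2.36 -2.084 -0.307
vertex 2.575 -0.669 1.246
endloop
endfacet

endsolid


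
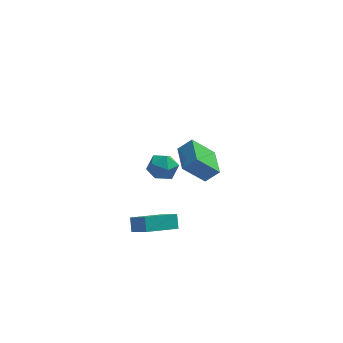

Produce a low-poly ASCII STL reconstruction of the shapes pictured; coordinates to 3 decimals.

solid 
facet normal -0.804 -0.484 0.345
outer loop
vertex -1.025 -3.297 -3.536
vertex -1.089 -2.702 -2.85
vertex -1.804 -2.53 -4.275
endloop
endfacet
facet normal 0.071 -0.654 -0.753
outer loop
vertex -0.091 -1.498 -5.01
vertex -1.025 -3.297 -3.536
vertex -1.804 -2.53 -4.275
endloop
endfacet
facet normal -0.804 -0.484 0.345
outer loop
vertex -1.804 -2.53 -4.275
vertex -1.089 -2.702 -2.85
vertex -1.868 -1.935 -3.59
endloop
endfacet
facet normal -0.590 0.581 -0.560
outer loop
vertex -1.868 -1.935 -3.59
vertex -0.091 -1.498 -5.01
vertex -1.804 -2.53 -4.275
endloop
endfacet
facet normal 0.590 -0.582 0.560
outer loop
vertex -1.025 -3.297 -3.536
vertex 0.624 -1.67 -3.585
vertex -1.089 -2.702 -2.85
endloop
endfacet
facet normal 0.071 -0.654 -0.753
outer loop
vertex 0.688 -2.265 -4.27
vertex -1.025 -3.297 -3.536
vertex -0.091 -1.498 -5.01
endloop
endfacet
facet normal 0.590 -0.581 0.560
outer loop
vertex 0.688 -2.265 -4.27
vertex 0.624 -1.67 -3.585
vertex -1.025 -3.297 -3.536
endloop
endfacet
facet normal -0.071 0.654 0.753
outer loop
vertex -1.089 -2.702 -2.85
vertex 0.624 -1.67 -3.585
vertex -1.868 -1.935 -3.59
endloop
endfacet
facet normal -0.590 0.582 -0.560
outer loop
vertex -0.155 -0.903 -4.324
vertex -0.091 -1.498 -5.01
vertex -1.868 -1.935 -3.59
endloop
endfacet
facet normal -0.071 0.654 0.753
outer loop
vertex -1.868 -1.935 -3.59
vertex 0.624 -1.67 -3.585
vertex -0.155 -0.903 -4.324
endloop
endfacet
facet normal 0.804 0.484 -0.345
outer loop
vertex -0.155 -0.903 -4.324
vertex 0.688 -2.265 -4.27
vertex -0.091 -1.498 -5.01
endloop
endfacet
facet normal 0.804 0.484 -0.345
outer loop
vertex 0.624 -1.67 -3.585
vertex 0.688 -2.265 -4.27
vertex -0.155 -0.903 -4.324
endloop
endfacet
facet normal -0.397 0.147 0.906
outer loop
vertex -0.613 -3.441 3.021
vertex -0.704 -4.335 3.126
vertex 0.056 -3.924 3.392
endloop
endfacet
facet normal 0.067 0.665 0.744
outer loop
vertex -0.613 -3.441 3.021
vertex 0.056 -3.924 3.392
vertex 0.245 -3.273 2.793
endloop
endfacet
facet normal -0.153 0.978 0.143
outer loop
vertex -0.613 -3.441 3.021
vertex 0.245 -3.273 2.793
vertex -0.398 -3.281 2.158
endloop
endfacet
facet normal -0.754 0.653 -0.067
outer loop
vertex -0.613 -3.441 3.021
vertex -0.398 -3.281 2.158
vertex -0.985 -3.938 2.363
endloop
endfacet
facet normal -0.903 0.140 0.405
outer loop
vertex -0.613 -3.441 3.021
vertex -0.985 -3.938 2.363
vertex -0.704 -4.335 3.126
endloop
endfacet
facet normal 0.700 0.362 0.615
outer loop
vertex 0.245 -3.273 2.793
vertex 0.056 -3.924 3.392
vertex 0.685 -4.062 2.757
endloop
endfacet
facet normal -0.049 -0.477 0.877
outer loop
vertex 0.056 -3.924 3.392
vertex -0.704 -4.335 3.126
vertex 0.098 -4.719 2.962
endloop
endfacet
facet normal -0.870 -0.488 0.066
outer loop
vertex -0.704 -4.335 3.126
vertex -0.985 -3.938 2.363
vertex -0.545 -4.727 2.327
endloop
endfacet
facet normal -0.629 0.344 -0.697
outer loop
vertex -0.985 -3.938 2.363
vertex -0.398 -3.281 2.158
vertex -0.356 -4.076 1.728
endloop
endfacet
facet normal 0.343 0.869 -0.358
outer loop
vertex -0.398 -3.281 2.158
vertex 0.245 -3.273 2.793
vertex 0.404 -3.665 1.994
endloop
endfacet
facet normal 0.754 -0.653 0.067
outer loop
vertex 0.313 -4.559 2.099
vertex 0.685 -4.062 2.757
vertex 0.098 -4.719 2.962
endloop
endfacet
facet normal 0.153 -0.978 -0.143
outer loop
vertex 0.313 -4.559 2.099
vertex 0.098 -4.719 2.962
vertex -0.545 -4.727 2.327
endloop
endfacet
facet normal -0.067 -0.665 -0.744
outer loop
vertex 0.313 -4.559 2.099
vertex -0.545 -4.727 2.327
vertex -0.356 -4.076 1.728
endloop
endfacet
facet normal 0.397 -0.147 -0.906
outer loop
vertex 0.313 -4.559 2.099
vertex -0.356 -4.076 1.728
vertex 0.404 -3.665 1.994
endloop
endfacet
facet normal 0.903 -0.140 -0.405
outer loop
vertex 0.313 -4.559 2.099
vertex 0.404 -3.665 1.994
vertex 0.685 -4.062 2.757
endloop
endfacet
facet normal 0.629 -0.344 0.697
outer loop
vertex 0.098 -4.719 2.962
vertex 0.685 -4.062 2.757
vertex 0.056 -3.924 3.392
endloop
endfacet
facet normal -0.343 -0.869 0.358
outer loop
vertex -0.545 -4.727 2.327
vertex 0.098 -4.719 2.962
vertex -0.704 -4.335 3.126
endloop
endfacet
facet normal -0.700 -0.362 -0.615
outer loop
vertex -0.356 -4.076 1.728
vertex -0.545 -4.727 2.327
vertex -0.985 -3.938 2.363
endloop
endfacet
facet normal 0.049 0.477 -0.877
outer loop
vertex 0.404 -3.665 1.994
vertex -0.356 -4.076 1.728
vertex -0.398 -3.281 2.158
endloop
endfacet
facet normal 0.870 0.488 -0.066
outer loop
vertex 0.685 -4.062 2.757
vertex 0.404 -3.665 1.994
vertex 0.245 -3.273 2.793
endloop
endfacet
facet normal -0.676 -0.130 0.725
outer loop
vertex 1.781 2.139 -2.312
vertex 1.56 3.981 -2.189
vertex 0.974 2.093 -3.073
endloop
endfacet
facet normal 0.119 -0.991 -0.066
outer loop
vertex 2.26 2.339 -4.451
vertex 1.781 2.139 -2.312
vertex 0.974 2.093 -3.073
endloop
endfacet
facet normal -0.676 -0.130 0.725
outer loop
vertex 0.974 2.093 -3.073
vertex 1.56 3.981 -2.189
vertex 0.753 3.935 -2.95
endloop
endfacet
facet normal -0.727 -0.041 -0.686
outer loop
vertex 0.753 3.935 -2.95
vertex 2.26 2.339 -4.451
vertex 0.974 2.093 -3.073
endloop
endfacet
facet normal 0.727 0.041 0.686
outer loop
vertex 1.781 2.139 -2.312
vertex 2.846 4.227 -3.567
vertex 1.56 3.981 -2.189
endloop
endfacet
facet normal 0.119 -0.991 -0.066
outer loop
vertex 3.067 2.385 -3.69
vertex 1.781 2.139 -2.312
vertex 2.26 2.339 -4.451
endloop
endfacet
facet normal 0.727 0.041 0.686
outer loop
vertex 3.067 2.385 -3.69
vertex 2.846 4.227 -3.567
vertex 1.781 2.139 -2.312
endloop
endfacet
facet normal -0.119 0.991 0.066
outer loop
vertex 1.56 3.981 -2.189
vertex 2.846 4.227 -3.567
vertex 0.753 3.935 -2.95
endloop
endfacet
facet normal -0.727 -0.041 -0.686
outer loop
vertex 2.039 4.181 -4.328
vertex 2.26 2.339 -4.451
vertex 0.753 3.935 -2.95
endloop
endfacet
facet normal -0.119 0.991 0.066
outer loop
vertex 0.753 3.935 -2.95
vertex 2.846 4.227 -3.567
vertex 2.039 4.181 -4.328
endloop
endfacet
facet normal 0.676 0.130 -0.725
outer loop
vertex 2.039 4.181 -4.328
vertex 3.067 2.385 -3.69
vertex 2.26 2.339 -4.451
endloop
endfacet
facet normal 0.676 0.130 -0.725
outer loop
vertex 2.846 4.227 -3.567
vertex 3.067 2.385 -3.69
vertex 2.039 4.181 -4.328
endloop
endfacet

endsolid
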